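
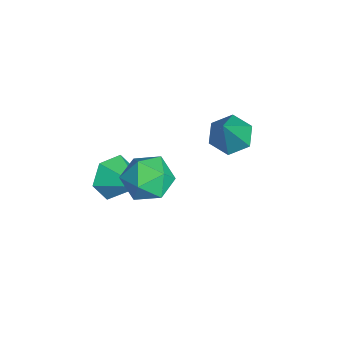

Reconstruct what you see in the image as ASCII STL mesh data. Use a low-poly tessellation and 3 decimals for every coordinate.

solid 
facet normal -0.740 -0.537 -0.406
outer loop
vertex -2.687 -2.262 1.125
vertex -3.23 -1.982 1.744
vertex -3.148 -1.534 1.002
endloop
endfacet
facet normal 0.708 0.344 -0.616
outer loop
vertex -2.687 -2.262 1.125
vertex -3.148 -1.534 1.002
vertex -2.15 -1.198 2.336
endloop
endfacet
facet normal -0.740 -0.537 -0.406
outer loop
vertex -3.148 -1.534 1.002
vertex -3.23 -1.982 1.744
vertex -3.691 -1.254 1.621
endloop
endfacet
facet normal 0.116 0.939 -0.323
outer loop
vertex -3.148 -1.534 1.002
vertex -3.691 -1.254 1.621
vertex -2.15 -1.198 2.336
endloop
endfacet
facet normal -0.740 -0.537 -0.405
outer loop
vertex -3.691 -1.254 1.621
vertex -3.23 -1.982 1.744
vertex -3.773 -1.701 2.363
endloop
endfacet
facet normal -0.253 0.841 0.479
outer loop
vertex -3.691 -1.254 1.621
vertex -3.773 -1.701 2.363
vertex -2.15 -1.198 2.336
endloop
endfacet
facet normal -0.740 -0.536 -0.406
outer loop
vertex -3.773 -1.701 2.363
vertex -3.23 -1.982 1.744
vertex -3.313 -2.429 2.485
endloop
endfacet
facet normal -0.029 0.147 0.989
outer loop
vertex -3.773 -1.701 2.363
vertex -3.313 -2.429 2.485
vertex -2.15 -1.198 2.336
endloop
endfacet
facet normal -0.740 -0.536 -0.406
outer loop
vertex -3.313 -2.429 2.485
vertex -3.23 -1.982 1.744
vertex -2.77 -2.709 1.866
endloop
endfacet
facet normal 0.562 -0.447 0.696
outer loop
vertex -3.313 -2.429 2.485
vertex -2.77 -2.709 1.866
vertex -2.15 -1.198 2.336
endloop
endfacet
facet normal -0.740 -0.536 -0.406
outer loop
vertex -2.77 -2.709 1.866
vertex -3.23 -1.982 1.744
vertex -2.687 -2.262 1.125
endloop
endfacet
facet normal 0.931 -0.349 -0.106
outer loop
vertex -2.77 -2.709 1.866
vertex -2.687 -2.262 1.125
vertex -2.15 -1.198 2.336
endloop
endfacet
facet normal -0.525 0.207 -0.825
outer loop
vertex -3.327 1.772 2.382
vertex -3.951 1.934 2.82
vertex -3.444 2.499 2.639
endloop
endfacet
facet normal 0.960 0.218 -0.178
outer loop
vertex -3.327 1.772 2.382
vertex -3.444 2.499 2.639
vertex -2.869 1.506 4.52
endloop
endfacet
facet normal -0.526 0.207 -0.825
outer loop
vertex -3.444 2.499 2.639
vertex -3.951 1.934 2.82
vertex -4.069 2.661 3.078
endloop
endfacet
facet normal 0.437 0.844 0.312
outer loop
vertex -3.444 2.499 2.639
vertex -4.069 2.661 3.078
vertex -2.869 1.506 4.52
endloop
endfacet
facet normal -0.526 0.207 -0.825
outer loop
vertex -4.069 2.661 3.078
vertex -3.951 1.934 2.82
vertex -4.576 2.096 3.259
endloop
endfacet
facet normal -0.358 0.560 0.747
outer loop
vertex -4.069 2.661 3.078
vertex -4.576 2.096 3.259
vertex -2.869 1.506 4.52
endloop
endfacet
facet normal -0.526 0.207 -0.825
outer loop
vertex -4.576 2.096 3.259
vertex -3.951 1.934 2.82
vertex -4.458 1.369 3.001
endloop
endfacet
facet normal -0.632 -0.348 0.692
outer loop
vertex -4.576 2.096 3.259
vertex -4.458 1.369 3.001
vertex -2.869 1.506 4.52
endloop
endfacet
facet normal -0.526 0.208 -0.825
outer loop
vertex -4.458 1.369 3.001
vertex -3.951 1.934 2.82
vertex -3.834 1.207 2.562
endloop
endfacet
facet normal -0.110 -0.973 0.203
outer loop
vertex -4.458 1.369 3.001
vertex -3.834 1.207 2.562
vertex -2.869 1.506 4.52
endloop
endfacet
facet normal -0.525 0.208 -0.825
outer loop
vertex -3.834 1.207 2.562
vertex -3.951 1.934 2.82
vertex -3.327 1.772 2.382
endloop
endfacet
facet normal 0.686 -0.690 -0.233
outer loop
vertex -3.834 1.207 2.562
vertex -3.327 1.772 2.382
vertex -2.869 1.506 4.52
endloop
endfacet
facet normal -0.572 0.820 0.021
outer loop
vertex -1.378 -0.189 3.505
vertex -2.122 -0.702 3.262
vertex -1.913 -0.579 4.166
endloop
endfacet
facet normal -0.035 0.873 0.487
outer loop
vertex -1.378 -0.189 3.505
vertex -1.913 -0.579 4.166
vertex -0.982 -0.59 4.252
endloop
endfacet
facet normal 0.578 0.806 0.126
outer loop
vertex -1.378 -0.189 3.505
vertex -0.982 -0.59 4.252
vertex -0.615 -0.72 3.401
endloop
endfacet
facet normal 0.419 0.713 -0.563
outer loop
vertex -1.378 -0.189 3.505
vertex -0.615 -0.72 3.401
vertex -1.319 -0.789 2.789
endloop
endfacet
facet normal -0.292 0.721 -0.628
outer loop
vertex -1.378 -0.189 3.505
vertex -1.319 -0.789 2.789
vertex -2.122 -0.702 3.262
endloop
endfacet
facet normal -0.083 0.326 0.942
outer loop
vertex -0.982 -0.59 4.252
vertex -1.913 -0.579 4.166
vertex -1.481 -1.351 4.471
endloop
endfacet
facet normal -0.953 0.240 0.188
outer loop
vertex -1.913 -0.579 4.166
vertex -2.122 -0.702 3.262
vertex -2.185 -1.42 3.859
endloop
endfacet
facet normal -0.500 0.079 -0.863
outer loop
vertex -2.122 -0.702 3.262
vertex -1.319 -0.789 2.789
vertex -1.818 -1.55 3.008
endloop
endfacet
facet normal 0.651 0.066 -0.756
outer loop
vertex -1.319 -0.789 2.789
vertex -0.615 -0.72 3.401
vertex -0.887 -1.561 3.094
endloop
endfacet
facet normal 0.908 0.218 0.358
outer loop
vertex -0.615 -0.72 3.401
vertex -0.982 -0.59 4.252
vertex -0.678 -1.438 3.998
endloop
endfacet
facet normal -0.419 -0.713 0.563
outer loop
vertex -1.422 -1.951 3.755
vertex -1.481 -1.351 4.471
vertex -2.185 -1.42 3.859
endloop
endfacet
facet normal -0.578 -0.806 -0.126
outer loop
vertex -1.422 -1.951 3.755
vertex -2.185 -1.42 3.859
vertex -1.818 -1.55 3.008
endloop
endfacet
facet normal 0.035 -0.873 -0.487
outer loop
vertex -1.422 -1.951 3.755
vertex -1.818 -1.55 3.008
vertex -0.887 -1.561 3.094
endloop
endfacet
facet normal 0.572 -0.820 -0.021
outer loop
vertex -1.422 -1.951 3.755
vertex -0.887 -1.561 3.094
vertex -0.678 -1.438 3.998
endloop
endfacet
facet normal 0.292 -0.721 0.628
outer loop
vertex -1.422 -1.951 3.755
vertex -0.678 -1.438 3.998
vertex -1.481 -1.351 4.471
endloop
endfacet
facet normal -0.651 -0.066 0.756
outer loop
vertex -2.185 -1.42 3.859
vertex -1.481 -1.351 4.471
vertex -1.913 -0.579 4.166
endloop
endfacet
facet normal -0.908 -0.218 -0.358
outer loop
vertex -1.818 -1.55 3.008
vertex -2.185 -1.42 3.859
vertex -2.122 -0.702 3.262
endloop
endfacet
facet normal 0.083 -0.326 -0.942
outer loop
vertex -0.887 -1.561 3.094
vertex -1.818 -1.55 3.008
vertex -1.319 -0.789 2.789
endloop
endfacet
facet normal 0.953 -0.240 -0.188
outer loop
vertex -0.678 -1.438 3.998
vertex -0.887 -1.561 3.094
vertex -0.615 -0.72 3.401
endloop
endfacet
facet normal 0.500 -0.079 0.863
outer loop
vertex -1.481 -1.351 4.471
vertex -0.678 -1.438 3.998
vertex -0.982 -0.59 4.252
endloop
endfacet

endsolid


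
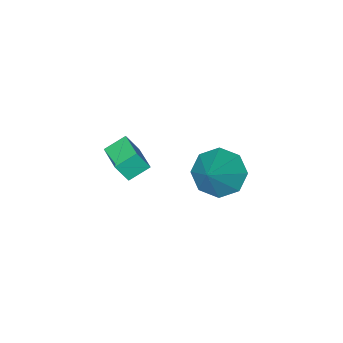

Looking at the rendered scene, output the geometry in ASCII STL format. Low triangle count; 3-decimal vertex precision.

solid 
facet normal -0.643 -0.355 -0.678
outer loop
vertex -2.933 1.379 -2.435
vertex -3.74 1.6 -1.785
vertex -3.227 2.127 -2.548
endloop
endfacet
facet normal 0.884 0.292 -0.365
outer loop
vertex -2.933 1.379 -2.435
vertex -3.227 2.127 -2.548
vertex -2.4 2.34 -0.375
endloop
endfacet
facet normal -0.644 -0.355 -0.678
outer loop
vertex -3.227 2.127 -2.548
vertex -3.74 1.6 -1.785
vertex -3.821 2.566 -2.214
endloop
endfacet
facet normal 0.474 0.841 -0.263
outer loop
vertex -3.227 2.127 -2.548
vertex -3.821 2.566 -2.214
vertex -2.4 2.34 -0.375
endloop
endfacet
facet normal -0.644 -0.355 -0.678
outer loop
vertex -3.821 2.566 -2.214
vertex -3.74 1.6 -1.785
vertex -4.368 2.44 -1.628
endloop
endfacet
facet normal -0.053 0.985 0.162
outer loop
vertex -3.821 2.566 -2.214
vertex -4.368 2.44 -1.628
vertex -2.4 2.34 -0.375
endloop
endfacet
facet normal -0.644 -0.355 -0.678
outer loop
vertex -4.368 2.44 -1.628
vertex -3.74 1.6 -1.785
vertex -4.547 1.822 -1.134
endloop
endfacet
facet normal -0.389 0.641 0.662
outer loop
vertex -4.368 2.44 -1.628
vertex -4.547 1.822 -1.134
vertex -2.4 2.34 -0.375
endloop
endfacet
facet normal -0.644 -0.355 -0.677
outer loop
vertex -4.547 1.822 -1.134
vertex -3.74 1.6 -1.785
vertex -4.253 1.074 -1.021
endloop
endfacet
facet normal -0.336 0.010 0.942
outer loop
vertex -4.547 1.822 -1.134
vertex -4.253 1.074 -1.021
vertex -2.4 2.34 -0.375
endloop
endfacet
facet normal -0.644 -0.356 -0.677
outer loop
vertex -4.253 1.074 -1.021
vertex -3.74 1.6 -1.785
vertex -3.659 0.635 -1.355
endloop
endfacet
facet normal 0.075 -0.538 0.840
outer loop
vertex -4.253 1.074 -1.021
vertex -3.659 0.635 -1.355
vertex -2.4 2.34 -0.375
endloop
endfacet
facet normal -0.644 -0.356 -0.677
outer loop
vertex -3.659 0.635 -1.355
vertex -3.74 1.6 -1.785
vertex -3.112 0.761 -1.941
endloop
endfacet
facet normal 0.602 -0.683 0.415
outer loop
vertex -3.659 0.635 -1.355
vertex -3.112 0.761 -1.941
vertex -2.4 2.34 -0.375
endloop
endfacet
facet normal -0.643 -0.356 -0.678
outer loop
vertex -3.112 0.761 -1.941
vertex -3.74 1.6 -1.785
vertex -2.933 1.379 -2.435
endloop
endfacet
facet normal 0.937 -0.339 -0.084
outer loop
vertex -3.112 0.761 -1.941
vertex -2.933 1.379 -2.435
vertex -2.4 2.34 -0.375
endloop
endfacet
facet normal -0.835 0.293 0.466
outer loop
vertex 0.105 0.929 2.675
vertex 0.565 2.006 2.822
vertex -0.264 1.2 1.843
endloop
endfacet
facet normal -0.390 -0.913 -0.124
outer loop
vertex 0.495 0.934 1.418
vertex 0.105 0.929 2.675
vertex -0.264 1.2 1.843
endloop
endfacet
facet normal -0.835 0.293 0.466
outer loop
vertex -0.264 1.2 1.843
vertex 0.565 2.006 2.822
vertex 0.195 2.277 1.989
endloop
endfacet
facet normal -0.390 0.285 -0.875
outer loop
vertex 0.195 2.277 1.989
vertex 0.495 0.934 1.418
vertex -0.264 1.2 1.843
endloop
endfacet
facet normal 0.390 -0.286 0.875
outer loop
vertex 0.105 0.929 2.675
vertex 1.324 1.74 2.397
vertex 0.565 2.006 2.822
endloop
endfacet
facet normal -0.389 -0.913 -0.124
outer loop
vertex 0.865 0.663 2.251
vertex 0.105 0.929 2.675
vertex 0.495 0.934 1.418
endloop
endfacet
facet normal 0.389 -0.285 0.876
outer loop
vertex 0.865 0.663 2.251
vertex 1.324 1.74 2.397
vertex 0.105 0.929 2.675
endloop
endfacet
facet normal 0.389 0.913 0.124
outer loop
vertex 0.565 2.006 2.822
vertex 1.324 1.74 2.397
vertex 0.195 2.277 1.989
endloop
endfacet
facet normal -0.389 0.286 -0.876
outer loop
vertex 0.955 2.011 1.565
vertex 0.495 0.934 1.418
vertex 0.195 2.277 1.989
endloop
endfacet
facet normal 0.389 0.913 0.125
outer loop
vertex 0.195 2.277 1.989
vertex 1.324 1.74 2.397
vertex 0.955 2.011 1.565
endloop
endfacet
facet normal 0.835 -0.293 -0.466
outer loop
vertex 0.955 2.011 1.565
vertex 0.865 0.663 2.251
vertex 0.495 0.934 1.418
endloop
endfacet
facet normal 0.835 -0.293 -0.466
outer loop
vertex 1.324 1.74 2.397
vertex 0.865 0.663 2.251
vertex 0.955 2.011 1.565
endloop
endfacet

endsolid


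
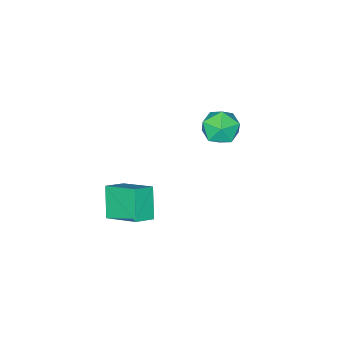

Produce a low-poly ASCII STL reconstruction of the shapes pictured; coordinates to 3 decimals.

solid 
facet normal -0.054 0.504 0.862
outer loop
vertex -3.842 2.176 0.038
vertex -3.597 1.479 0.461
vertex -3.014 2.03 0.175
endloop
endfacet
facet normal 0.113 0.940 0.321
outer loop
vertex -3.842 2.176 0.038
vertex -3.014 2.03 0.175
vertex -3.276 2.32 -0.582
endloop
endfacet
facet normal -0.409 0.898 -0.165
outer loop
vertex -3.842 2.176 0.038
vertex -3.276 2.32 -0.582
vertex -4.02 1.948 -0.763
endloop
endfacet
facet normal -0.897 0.436 0.075
outer loop
vertex -3.842 2.176 0.038
vertex -4.02 1.948 -0.763
vertex -4.219 1.428 -0.118
endloop
endfacet
facet normal -0.677 0.193 0.710
outer loop
vertex -3.842 2.176 0.038
vertex -4.219 1.428 -0.118
vertex -3.597 1.479 0.461
endloop
endfacet
facet normal 0.714 0.700 0.021
outer loop
vertex -3.276 2.32 -0.582
vertex -3.014 2.03 0.175
vertex -2.681 1.712 -0.542
endloop
endfacet
facet normal 0.445 -0.006 0.896
outer loop
vertex -3.014 2.03 0.175
vertex -3.597 1.479 0.461
vertex -2.88 1.192 0.103
endloop
endfacet
facet normal -0.564 -0.509 0.650
outer loop
vertex -3.597 1.479 0.461
vertex -4.219 1.428 -0.118
vertex -3.624 0.82 -0.078
endloop
endfacet
facet normal -0.919 -0.115 -0.376
outer loop
vertex -4.219 1.428 -0.118
vertex -4.02 1.948 -0.763
vertex -3.886 1.11 -0.835
endloop
endfacet
facet normal -0.129 0.631 -0.765
outer loop
vertex -4.02 1.948 -0.763
vertex -3.276 2.32 -0.582
vertex -3.303 1.661 -1.121
endloop
endfacet
facet normal 0.897 -0.436 -0.075
outer loop
vertex -3.058 0.964 -0.698
vertex -2.681 1.712 -0.542
vertex -2.88 1.192 0.103
endloop
endfacet
facet normal 0.409 -0.898 0.165
outer loop
vertex -3.058 0.964 -0.698
vertex -2.88 1.192 0.103
vertex -3.624 0.82 -0.078
endloop
endfacet
facet normal -0.113 -0.940 -0.321
outer loop
vertex -3.058 0.964 -0.698
vertex -3.624 0.82 -0.078
vertex -3.886 1.11 -0.835
endloop
endfacet
facet normal 0.054 -0.504 -0.862
outer loop
vertex -3.058 0.964 -0.698
vertex -3.886 1.11 -0.835
vertex -3.303 1.661 -1.121
endloop
endfacet
facet normal 0.677 -0.193 -0.710
outer loop
vertex -3.058 0.964 -0.698
vertex -3.303 1.661 -1.121
vertex -2.681 1.712 -0.542
endloop
endfacet
facet normal 0.919 0.115 0.376
outer loop
vertex -2.88 1.192 0.103
vertex -2.681 1.712 -0.542
vertex -3.014 2.03 0.175
endloop
endfacet
facet normal 0.129 -0.631 0.765
outer loop
vertex -3.624 0.82 -0.078
vertex -2.88 1.192 0.103
vertex -3.597 1.479 0.461
endloop
endfacet
facet normal -0.714 -0.700 -0.021
outer loop
vertex -3.886 1.11 -0.835
vertex -3.624 0.82 -0.078
vertex -4.219 1.428 -0.118
endloop
endfacet
facet normal -0.445 0.006 -0.896
outer loop
vertex -3.303 1.661 -1.121
vertex -3.886 1.11 -0.835
vertex -4.02 1.948 -0.763
endloop
endfacet
facet normal 0.564 0.509 -0.650
outer loop
vertex -2.681 1.712 -0.542
vertex -3.303 1.661 -1.121
vertex -3.276 2.32 -0.582
endloop
endfacet
facet normal -0.413 -0.486 0.770
outer loop
vertex 1.375 0.538 -1.322
vertex 1.173 1.927 -0.554
vertex 0.581 0.627 -1.691
endloop
endfacet
facet normal 0.126 -0.868 -0.480
outer loop
vertex 1.147 1.293 -2.746
vertex 1.375 0.538 -1.322
vertex 0.581 0.627 -1.691
endloop
endfacet
facet normal -0.413 -0.486 0.770
outer loop
vertex 0.581 0.627 -1.691
vertex 1.173 1.927 -0.554
vertex 0.379 2.016 -0.923
endloop
endfacet
facet normal -0.902 0.101 -0.420
outer loop
vertex 0.379 2.016 -0.923
vertex 1.147 1.293 -2.746
vertex 0.581 0.627 -1.691
endloop
endfacet
facet normal 0.902 -0.101 0.420
outer loop
vertex 1.375 0.538 -1.322
vertex 1.739 2.593 -1.609
vertex 1.173 1.927 -0.554
endloop
endfacet
facet normal 0.126 -0.868 -0.480
outer loop
vertex 1.941 1.204 -2.377
vertex 1.375 0.538 -1.322
vertex 1.147 1.293 -2.746
endloop
endfacet
facet normal 0.902 -0.101 0.420
outer loop
vertex 1.941 1.204 -2.377
vertex 1.739 2.593 -1.609
vertex 1.375 0.538 -1.322
endloop
endfacet
facet normal -0.126 0.868 0.480
outer loop
vertex 1.173 1.927 -0.554
vertex 1.739 2.593 -1.609
vertex 0.379 2.016 -0.923
endloop
endfacet
facet normal -0.902 0.101 -0.420
outer loop
vertex 0.945 2.682 -1.978
vertex 1.147 1.293 -2.746
vertex 0.379 2.016 -0.923
endloop
endfacet
facet normal -0.126 0.868 0.480
outer loop
vertex 0.379 2.016 -0.923
vertex 1.739 2.593 -1.609
vertex 0.945 2.682 -1.978
endloop
endfacet
facet normal 0.413 0.486 -0.770
outer loop
vertex 0.945 2.682 -1.978
vertex 1.941 1.204 -2.377
vertex 1.147 1.293 -2.746
endloop
endfacet
facet normal 0.413 0.486 -0.770
outer loop
vertex 1.739 2.593 -1.609
vertex 1.941 1.204 -2.377
vertex 0.945 2.682 -1.978
endloop
endfacet

endsolid


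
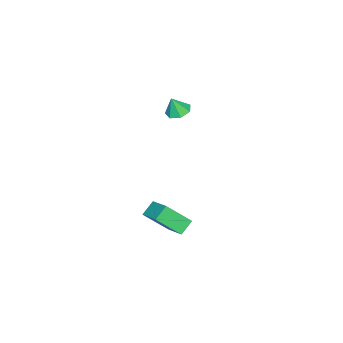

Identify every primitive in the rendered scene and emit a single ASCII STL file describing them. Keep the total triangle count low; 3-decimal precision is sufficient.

solid 
facet normal -0.261 0.236 -0.936
outer loop
vertex -3.454 -2.881 3.186
vertex -4.039 -3.365 3.227
vertex -4.021 -2.627 3.408
endloop
endfacet
facet normal 0.511 0.643 0.570
outer loop
vertex -3.454 -2.881 3.186
vertex -4.021 -2.627 3.408
vertex -3.741 -3.635 4.293
endloop
endfacet
facet normal -0.262 0.236 -0.936
outer loop
vertex -4.021 -2.627 3.408
vertex -4.039 -3.365 3.227
vertex -4.601 -2.929 3.494
endloop
endfacet
facet normal -0.206 0.613 0.763
outer loop
vertex -4.021 -2.627 3.408
vertex -4.601 -2.929 3.494
vertex -3.741 -3.635 4.293
endloop
endfacet
facet normal -0.262 0.236 -0.936
outer loop
vertex -4.601 -2.929 3.494
vertex -4.039 -3.365 3.227
vertex -4.758 -3.559 3.379
endloop
endfacet
facet normal -0.667 0.030 0.745
outer loop
vertex -4.601 -2.929 3.494
vertex -4.758 -3.559 3.379
vertex -3.741 -3.635 4.293
endloop
endfacet
facet normal -0.262 0.237 -0.936
outer loop
vertex -4.758 -3.559 3.379
vertex -4.039 -3.365 3.227
vertex -4.374 -4.043 3.149
endloop
endfacet
facet normal -0.525 -0.667 0.528
outer loop
vertex -4.758 -3.559 3.379
vertex -4.374 -4.043 3.149
vertex -3.741 -3.635 4.293
endloop
endfacet
facet normal -0.263 0.238 -0.935
outer loop
vertex -4.374 -4.043 3.149
vertex -4.039 -3.365 3.227
vertex -3.738 -4.016 2.977
endloop
endfacet
facet normal 0.115 -0.954 0.276
outer loop
vertex -4.374 -4.043 3.149
vertex -3.738 -4.016 2.977
vertex -3.741 -3.635 4.293
endloop
endfacet
facet normal -0.262 0.238 -0.935
outer loop
vertex -3.738 -4.016 2.977
vertex -4.039 -3.365 3.227
vertex -3.328 -3.499 2.994
endloop
endfacet
facet normal 0.768 -0.615 0.180
outer loop
vertex -3.738 -4.016 2.977
vertex -3.328 -3.499 2.994
vertex -3.741 -3.635 4.293
endloop
endfacet
facet normal -0.262 0.237 -0.935
outer loop
vertex -3.328 -3.499 2.994
vertex -4.039 -3.365 3.227
vertex -3.454 -2.881 3.186
endloop
endfacet
facet normal 0.946 0.096 0.311
outer loop
vertex -3.328 -3.499 2.994
vertex -3.454 -2.881 3.186
vertex -3.741 -3.635 4.293
endloop
endfacet
facet normal -0.776 0.189 0.602
outer loop
vertex 2.407 -1.285 0.906
vertex 3.295 -0.014 1.651
vertex 1.765 -0.141 -0.281
endloop
endfacet
facet normal -0.516 -0.739 -0.433
outer loop
vertex 2.525 -0.326 -0.871
vertex 2.407 -1.285 0.906
vertex 1.765 -0.141 -0.281
endloop
endfacet
facet normal -0.776 0.189 0.602
outer loop
vertex 1.765 -0.141 -0.281
vertex 3.295 -0.014 1.651
vertex 2.652 1.13 0.463
endloop
endfacet
facet normal -0.363 0.646 -0.671
outer loop
vertex 2.652 1.13 0.463
vertex 2.525 -0.326 -0.871
vertex 1.765 -0.141 -0.281
endloop
endfacet
facet normal 0.363 -0.647 0.671
outer loop
vertex 2.407 -1.285 0.906
vertex 4.055 -0.199 1.061
vertex 3.295 -0.014 1.651
endloop
endfacet
facet normal -0.515 -0.740 -0.433
outer loop
vertex 3.168 -1.47 0.317
vertex 2.407 -1.285 0.906
vertex 2.525 -0.326 -0.871
endloop
endfacet
facet normal 0.363 -0.646 0.672
outer loop
vertex 3.168 -1.47 0.317
vertex 4.055 -0.199 1.061
vertex 2.407 -1.285 0.906
endloop
endfacet
facet normal 0.516 0.739 0.433
outer loop
vertex 3.295 -0.014 1.651
vertex 4.055 -0.199 1.061
vertex 2.652 1.13 0.463
endloop
endfacet
facet normal -0.362 0.647 -0.671
outer loop
vertex 3.413 0.945 -0.126
vertex 2.525 -0.326 -0.871
vertex 2.652 1.13 0.463
endloop
endfacet
facet normal 0.515 0.739 0.434
outer loop
vertex 2.652 1.13 0.463
vertex 4.055 -0.199 1.061
vertex 3.413 0.945 -0.126
endloop
endfacet
facet normal 0.776 -0.189 -0.602
outer loop
vertex 3.413 0.945 -0.126
vertex 3.168 -1.47 0.317
vertex 2.525 -0.326 -0.871
endloop
endfacet
facet normal 0.776 -0.189 -0.602
outer loop
vertex 4.055 -0.199 1.061
vertex 3.168 -1.47 0.317
vertex 3.413 0.945 -0.126
endloop
endfacet

endsolid


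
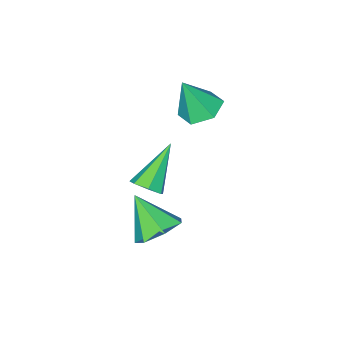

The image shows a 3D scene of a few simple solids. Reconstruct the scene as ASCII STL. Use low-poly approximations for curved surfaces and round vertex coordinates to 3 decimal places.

solid 
facet normal -0.059 0.687 -0.724
outer loop
vertex 2.229 -1.909 -3.171
vertex 1.302 -1.52 -2.726
vertex 2.34 -1.217 -2.523
endloop
endfacet
facet normal 0.911 -0.350 0.218
outer loop
vertex 2.229 -1.909 -3.171
vertex 2.34 -1.217 -2.523
vertex 1.418 -2.86 -1.314
endloop
endfacet
facet normal -0.059 0.687 -0.724
outer loop
vertex 2.34 -1.217 -2.523
vertex 1.302 -1.52 -2.726
vertex 1.668 -0.753 -2.028
endloop
endfacet
facet normal 0.658 0.170 0.733
outer loop
vertex 2.34 -1.217 -2.523
vertex 1.668 -0.753 -2.028
vertex 1.418 -2.86 -1.314
endloop
endfacet
facet normal -0.060 0.687 -0.724
outer loop
vertex 1.668 -0.753 -2.028
vertex 1.302 -1.52 -2.726
vertex 0.721 -0.867 -2.058
endloop
endfacet
facet normal -0.069 0.328 0.942
outer loop
vertex 1.668 -0.753 -2.028
vertex 0.721 -0.867 -2.058
vertex 1.418 -2.86 -1.314
endloop
endfacet
facet normal -0.059 0.688 -0.724
outer loop
vertex 0.721 -0.867 -2.058
vertex 1.302 -1.52 -2.726
vertex 0.211 -1.472 -2.591
endloop
endfacet
facet normal -0.725 0.004 0.689
outer loop
vertex 0.721 -0.867 -2.058
vertex 0.211 -1.472 -2.591
vertex 1.418 -2.86 -1.314
endloop
endfacet
facet normal -0.059 0.687 -0.724
outer loop
vertex 0.211 -1.472 -2.591
vertex 1.302 -1.52 -2.726
vertex 0.523 -2.114 -3.226
endloop
endfacet
facet normal -0.814 -0.557 0.164
outer loop
vertex 0.211 -1.472 -2.591
vertex 0.523 -2.114 -3.226
vertex 1.418 -2.86 -1.314
endloop
endfacet
facet normal -0.059 0.687 -0.724
outer loop
vertex 0.523 -2.114 -3.226
vertex 1.302 -1.52 -2.726
vertex 1.421 -2.308 -3.484
endloop
endfacet
facet normal -0.270 -0.933 -0.238
outer loop
vertex 0.523 -2.114 -3.226
vertex 1.421 -2.308 -3.484
vertex 1.418 -2.86 -1.314
endloop
endfacet
facet normal -0.059 0.687 -0.724
outer loop
vertex 1.421 -2.308 -3.484
vertex 1.302 -1.52 -2.726
vertex 2.229 -1.909 -3.171
endloop
endfacet
facet normal 0.498 -0.841 -0.213
outer loop
vertex 1.421 -2.308 -3.484
vertex 2.229 -1.909 -3.171
vertex 1.418 -2.86 -1.314
endloop
endfacet
facet normal -0.348 0.202 -0.916
outer loop
vertex -2.021 -4.235 0.769
vertex -2.744 -3.656 1.171
vertex -1.853 -3.251 0.922
endloop
endfacet
facet normal 0.984 -0.174 0.040
outer loop
vertex -2.021 -4.235 0.769
vertex -1.853 -3.251 0.922
vertex -2.076 -4.044 2.929
endloop
endfacet
facet normal -0.348 0.202 -0.916
outer loop
vertex -1.853 -3.251 0.922
vertex -2.744 -3.656 1.171
vertex -2.576 -2.672 1.324
endloop
endfacet
facet normal 0.695 0.639 0.330
outer loop
vertex -1.853 -3.251 0.922
vertex -2.576 -2.672 1.324
vertex -2.076 -4.044 2.929
endloop
endfacet
facet normal -0.349 0.202 -0.915
outer loop
vertex -2.576 -2.672 1.324
vertex -2.744 -3.656 1.171
vertex -3.467 -3.077 1.574
endloop
endfacet
facet normal -0.144 0.730 0.669
outer loop
vertex -2.576 -2.672 1.324
vertex -3.467 -3.077 1.574
vertex -2.076 -4.044 2.929
endloop
endfacet
facet normal -0.349 0.202 -0.915
outer loop
vertex -3.467 -3.077 1.574
vertex -2.744 -3.656 1.171
vertex -3.635 -4.062 1.421
endloop
endfacet
facet normal -0.695 0.007 0.719
outer loop
vertex -3.467 -3.077 1.574
vertex -3.635 -4.062 1.421
vertex -2.076 -4.044 2.929
endloop
endfacet
facet normal -0.349 0.202 -0.915
outer loop
vertex -3.635 -4.062 1.421
vertex -2.744 -3.656 1.171
vertex -2.912 -4.64 1.018
endloop
endfacet
facet normal -0.406 -0.807 0.429
outer loop
vertex -3.635 -4.062 1.421
vertex -2.912 -4.64 1.018
vertex -2.076 -4.044 2.929
endloop
endfacet
facet normal -0.348 0.202 -0.916
outer loop
vertex -2.912 -4.64 1.018
vertex -2.744 -3.656 1.171
vertex -2.021 -4.235 0.769
endloop
endfacet
facet normal 0.433 -0.897 0.090
outer loop
vertex -2.912 -4.64 1.018
vertex -2.021 -4.235 0.769
vertex -2.076 -4.044 2.929
endloop
endfacet
facet normal 0.715 0.188 -0.673
outer loop
vertex 2.765 -0.42 1.778
vertex 2.46 -0.875 1.327
vertex 2.344 -0.178 1.398
endloop
endfacet
facet normal -0.059 0.811 0.582
outer loop
vertex 2.765 -0.42 1.778
vertex 2.344 -0.178 1.398
vertex 0.9 -1.285 2.793
endloop
endfacet
facet normal 0.715 0.188 -0.673
outer loop
vertex 2.344 -0.178 1.398
vertex 2.46 -0.875 1.327
vertex 2.01 -0.462 0.964
endloop
endfacet
facet normal -0.626 0.780 -0.029
outer loop
vertex 2.344 -0.178 1.398
vertex 2.01 -0.462 0.964
vertex 0.9 -1.285 2.793
endloop
endfacet
facet normal 0.716 0.188 -0.673
outer loop
vertex 2.01 -0.462 0.964
vertex 2.46 -0.875 1.327
vertex 2.015 -1.056 0.803
endloop
endfacet
facet normal -0.872 0.121 -0.475
outer loop
vertex 2.01 -0.462 0.964
vertex 2.015 -1.056 0.803
vertex 0.9 -1.285 2.793
endloop
endfacet
facet normal 0.715 0.189 -0.673
outer loop
vertex 2.015 -1.056 0.803
vertex 2.46 -0.875 1.327
vertex 2.355 -1.514 1.036
endloop
endfacet
facet normal -0.613 -0.669 -0.420
outer loop
vertex 2.015 -1.056 0.803
vertex 2.355 -1.514 1.036
vertex 0.9 -1.285 2.793
endloop
endfacet
facet normal 0.715 0.189 -0.673
outer loop
vertex 2.355 -1.514 1.036
vertex 2.46 -0.875 1.327
vertex 2.774 -1.491 1.488
endloop
endfacet
facet normal -0.045 -0.995 0.092
outer loop
vertex 2.355 -1.514 1.036
vertex 2.774 -1.491 1.488
vertex 0.9 -1.285 2.793
endloop
endfacet
facet normal 0.715 0.189 -0.673
outer loop
vertex 2.774 -1.491 1.488
vertex 2.46 -0.875 1.327
vertex 2.956 -1.004 1.818
endloop
endfacet
facet normal 0.406 -0.612 0.679
outer loop
vertex 2.774 -1.491 1.488
vertex 2.956 -1.004 1.818
vertex 0.9 -1.285 2.793
endloop
endfacet
facet normal 0.715 0.188 -0.673
outer loop
vertex 2.956 -1.004 1.818
vertex 2.46 -0.875 1.327
vertex 2.765 -0.42 1.778
endloop
endfacet
facet normal 0.399 0.192 0.897
outer loop
vertex 2.956 -1.004 1.818
vertex 2.765 -0.42 1.778
vertex 0.9 -1.285 2.793
endloop
endfacet

endsolid


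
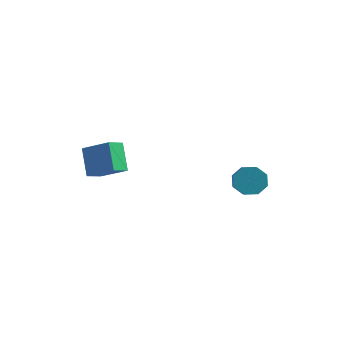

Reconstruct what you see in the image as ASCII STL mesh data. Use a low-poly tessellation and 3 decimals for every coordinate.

solid 
facet normal -0.881 -0.060 -0.470
outer loop
vertex -4.217 -1.124 1.157
vertex -4.053 -0.064 0.713
vertex -3.331 -1.914 -0.403
endloop
endfacet
facet normal -0.142 -0.913 0.382
outer loop
vertex -1.587 -1.796 0.527
vertex -4.217 -1.124 1.157
vertex -3.331 -1.914 -0.403
endloop
endfacet
facet normal -0.881 -0.060 -0.470
outer loop
vertex -3.331 -1.914 -0.403
vertex -4.053 -0.064 0.713
vertex -3.167 -0.855 -0.847
endloop
endfacet
facet normal 0.452 -0.404 -0.796
outer loop
vertex -3.167 -0.855 -0.847
vertex -1.587 -1.796 0.527
vertex -3.331 -1.914 -0.403
endloop
endfacet
facet normal -0.452 0.403 0.796
outer loop
vertex -4.217 -1.124 1.157
vertex -2.309 0.054 1.643
vertex -4.053 -0.064 0.713
endloop
endfacet
facet normal -0.142 -0.913 0.382
outer loop
vertex -2.473 -1.005 2.087
vertex -4.217 -1.124 1.157
vertex -1.587 -1.796 0.527
endloop
endfacet
facet normal -0.452 0.404 0.796
outer loop
vertex -2.473 -1.005 2.087
vertex -2.309 0.054 1.643
vertex -4.217 -1.124 1.157
endloop
endfacet
facet normal 0.142 0.913 -0.382
outer loop
vertex -4.053 -0.064 0.713
vertex -2.309 0.054 1.643
vertex -3.167 -0.855 -0.847
endloop
endfacet
facet normal 0.452 -0.403 -0.796
outer loop
vertex -1.423 -0.736 0.083
vertex -1.587 -1.796 0.527
vertex -3.167 -0.855 -0.847
endloop
endfacet
facet normal 0.141 0.913 -0.382
outer loop
vertex -3.167 -0.855 -0.847
vertex -2.309 0.054 1.643
vertex -1.423 -0.736 0.083
endloop
endfacet
facet normal 0.881 0.060 0.470
outer loop
vertex -1.423 -0.736 0.083
vertex -2.473 -1.005 2.087
vertex -1.587 -1.796 0.527
endloop
endfacet
facet normal 0.881 0.060 0.470
outer loop
vertex -2.309 0.054 1.643
vertex -2.473 -1.005 2.087
vertex -1.423 -0.736 0.083
endloop
endfacet
facet normal -0.513 0.716 -0.474
outer loop
vertex 4.134 3.69 -2.066
vertex 3.545 3.807 -1.253
vertex 4.412 4.216 -1.573
endloop
endfacet
facet normal 0.780 0.156 -0.606
outer loop
vertex 4.134 3.69 -2.066
vertex 4.412 4.216 -1.573
vertex 4.703 2.896 -1.539
endloop
endfacet
facet normal 0.780 0.156 -0.606
outer loop
vertex 4.703 2.896 -1.539
vertex 4.412 4.216 -1.573
vertex 4.981 3.422 -1.046
endloop
endfacet
facet normal 0.513 -0.716 0.474
outer loop
vertex 4.703 2.896 -1.539
vertex 4.981 3.422 -1.046
vertex 4.115 3.013 -0.727
endloop
endfacet
facet normal -0.513 0.715 -0.475
outer loop
vertex 4.412 4.216 -1.573
vertex 3.545 3.807 -1.253
vertex 4.182 4.503 -0.893
endloop
endfacet
facet normal 0.805 0.592 0.023
outer loop
vertex 4.412 4.216 -1.573
vertex 4.182 4.503 -0.893
vertex 4.981 3.422 -1.046
endloop
endfacet
facet normal 0.805 0.592 0.021
outer loop
vertex 4.981 3.422 -1.046
vertex 4.182 4.503 -0.893
vertex 4.752 3.709 -0.366
endloop
endfacet
facet normal 0.513 -0.715 0.475
outer loop
vertex 4.981 3.422 -1.046
vertex 4.752 3.709 -0.366
vertex 4.115 3.013 -0.727
endloop
endfacet
facet normal -0.513 0.715 -0.474
outer loop
vertex 4.182 4.503 -0.893
vertex 3.545 3.807 -1.253
vertex 3.58 4.382 -0.424
endloop
endfacet
facet normal 0.360 0.681 0.637
outer loop
vertex 4.182 4.503 -0.893
vertex 3.58 4.382 -0.424
vertex 4.752 3.709 -0.366
endloop
endfacet
facet normal 0.360 0.681 0.638
outer loop
vertex 4.752 3.709 -0.366
vertex 3.58 4.382 -0.424
vertex 4.149 3.588 0.103
endloop
endfacet
facet normal 0.513 -0.715 0.475
outer loop
vertex 4.752 3.709 -0.366
vertex 4.149 3.588 0.103
vertex 4.115 3.013 -0.727
endloop
endfacet
facet normal -0.513 0.715 -0.475
outer loop
vertex 3.58 4.382 -0.424
vertex 3.545 3.807 -1.253
vertex 2.957 3.924 -0.441
endloop
endfacet
facet normal -0.297 0.371 0.880
outer loop
vertex 3.58 4.382 -0.424
vertex 2.957 3.924 -0.441
vertex 4.149 3.588 0.103
endloop
endfacet
facet normal -0.297 0.371 0.880
outer loop
vertex 4.149 3.588 0.103
vertex 2.957 3.924 -0.441
vertex 3.526 3.13 0.086
endloop
endfacet
facet normal 0.513 -0.715 0.475
outer loop
vertex 4.149 3.588 0.103
vertex 3.526 3.13 0.086
vertex 4.115 3.013 -0.727
endloop
endfacet
facet normal -0.513 0.716 -0.474
outer loop
vertex 2.957 3.924 -0.441
vertex 3.545 3.807 -1.253
vertex 2.679 3.398 -0.934
endloop
endfacet
facet normal -0.780 -0.156 0.606
outer loop
vertex 2.957 3.924 -0.441
vertex 2.679 3.398 -0.934
vertex 3.526 3.13 0.086
endloop
endfacet
facet normal -0.780 -0.156 0.606
outer loop
vertex 3.526 3.13 0.086
vertex 2.679 3.398 -0.934
vertex 3.248 2.604 -0.407
endloop
endfacet
facet normal 0.513 -0.716 0.474
outer loop
vertex 3.526 3.13 0.086
vertex 3.248 2.604 -0.407
vertex 4.115 3.013 -0.727
endloop
endfacet
facet normal -0.513 0.715 -0.475
outer loop
vertex 2.679 3.398 -0.934
vertex 3.545 3.807 -1.253
vertex 2.908 3.111 -1.614
endloop
endfacet
facet normal -0.806 -0.592 -0.022
outer loop
vertex 2.679 3.398 -0.934
vertex 2.908 3.111 -1.614
vertex 3.248 2.604 -0.407
endloop
endfacet
facet normal -0.805 -0.593 -0.022
outer loop
vertex 3.248 2.604 -0.407
vertex 2.908 3.111 -1.614
vertex 3.478 2.317 -1.087
endloop
endfacet
facet normal 0.513 -0.715 0.475
outer loop
vertex 3.248 2.604 -0.407
vertex 3.478 2.317 -1.087
vertex 4.115 3.013 -0.727
endloop
endfacet
facet normal -0.513 0.715 -0.475
outer loop
vertex 2.908 3.111 -1.614
vertex 3.545 3.807 -1.253
vertex 3.511 3.232 -2.083
endloop
endfacet
facet normal -0.359 -0.681 -0.638
outer loop
vertex 2.908 3.111 -1.614
vertex 3.511 3.232 -2.083
vertex 3.478 2.317 -1.087
endloop
endfacet
facet normal -0.360 -0.681 -0.638
outer loop
vertex 3.478 2.317 -1.087
vertex 3.511 3.232 -2.083
vertex 4.08 2.438 -1.556
endloop
endfacet
facet normal 0.513 -0.715 0.474
outer loop
vertex 3.478 2.317 -1.087
vertex 4.08 2.438 -1.556
vertex 4.115 3.013 -0.727
endloop
endfacet
facet normal -0.513 0.715 -0.475
outer loop
vertex 3.511 3.232 -2.083
vertex 3.545 3.807 -1.253
vertex 4.134 3.69 -2.066
endloop
endfacet
facet normal 0.297 -0.371 -0.880
outer loop
vertex 3.511 3.232 -2.083
vertex 4.134 3.69 -2.066
vertex 4.08 2.438 -1.556
endloop
endfacet
facet normal 0.297 -0.371 -0.880
outer loop
vertex 4.08 2.438 -1.556
vertex 4.134 3.69 -2.066
vertex 4.703 2.896 -1.539
endloop
endfacet
facet normal 0.513 -0.715 0.475
outer loop
vertex 4.08 2.438 -1.556
vertex 4.703 2.896 -1.539
vertex 4.115 3.013 -0.727
endloop
endfacet

endsolid


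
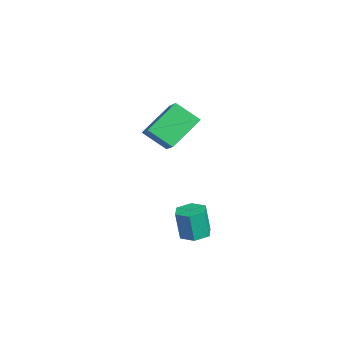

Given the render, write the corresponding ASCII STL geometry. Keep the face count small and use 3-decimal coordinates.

solid 
facet normal -0.425 -0.685 0.592
outer loop
vertex 0.341 -3.785 2.531
vertex -0.434 -2.278 3.72
vertex -1.192 -3.743 1.479
endloop
endfacet
facet normal 0.374 -0.728 -0.574
outer loop
vertex -0.546 -2.702 0.58
vertex 0.341 -3.785 2.531
vertex -1.192 -3.743 1.479
endloop
endfacet
facet normal -0.424 -0.685 0.592
outer loop
vertex -1.192 -3.743 1.479
vertex -0.434 -2.278 3.72
vertex -1.967 -2.237 2.668
endloop
endfacet
facet normal -0.824 0.023 -0.566
outer loop
vertex -1.967 -2.237 2.668
vertex -0.546 -2.702 0.58
vertex -1.192 -3.743 1.479
endloop
endfacet
facet normal 0.824 -0.023 0.566
outer loop
vertex 0.341 -3.785 2.531
vertex 0.212 -1.237 2.821
vertex -0.434 -2.278 3.72
endloop
endfacet
facet normal 0.375 -0.728 -0.574
outer loop
vertex 0.987 -2.743 1.632
vertex 0.341 -3.785 2.531
vertex -0.546 -2.702 0.58
endloop
endfacet
facet normal 0.824 -0.023 0.566
outer loop
vertex 0.987 -2.743 1.632
vertex 0.212 -1.237 2.821
vertex 0.341 -3.785 2.531
endloop
endfacet
facet normal -0.374 0.728 0.574
outer loop
vertex -0.434 -2.278 3.72
vertex 0.212 -1.237 2.821
vertex -1.967 -2.237 2.668
endloop
endfacet
facet normal -0.824 0.023 -0.566
outer loop
vertex -1.321 -1.195 1.769
vertex -0.546 -2.702 0.58
vertex -1.967 -2.237 2.668
endloop
endfacet
facet normal -0.374 0.728 0.575
outer loop
vertex -1.967 -2.237 2.668
vertex 0.212 -1.237 2.821
vertex -1.321 -1.195 1.769
endloop
endfacet
facet normal 0.424 0.685 -0.592
outer loop
vertex -1.321 -1.195 1.769
vertex 0.987 -2.743 1.632
vertex -0.546 -2.702 0.58
endloop
endfacet
facet normal 0.425 0.685 -0.591
outer loop
vertex 0.212 -1.237 2.821
vertex 0.987 -2.743 1.632
vertex -1.321 -1.195 1.769
endloop
endfacet
facet normal 0.104 0.125 -0.987
outer loop
vertex 2.476 -2.065 -3.974
vertex 1.712 -1.831 -4.025
vertex 2.288 -1.291 -3.896
endloop
endfacet
facet normal 0.966 0.222 0.130
outer loop
vertex 2.476 -2.065 -3.974
vertex 2.288 -1.291 -3.896
vertex 2.311 -2.263 -2.405
endloop
endfacet
facet normal 0.967 0.221 0.129
outer loop
vertex 2.311 -2.263 -2.405
vertex 2.288 -1.291 -3.896
vertex 2.124 -1.489 -2.327
endloop
endfacet
facet normal -0.103 -0.124 0.987
outer loop
vertex 2.311 -2.263 -2.405
vertex 2.124 -1.489 -2.327
vertex 1.548 -2.029 -2.455
endloop
endfacet
facet normal 0.103 0.126 -0.987
outer loop
vertex 2.288 -1.291 -3.896
vertex 1.712 -1.831 -4.025
vertex 1.525 -1.057 -3.946
endloop
endfacet
facet normal 0.281 0.948 0.149
outer loop
vertex 2.288 -1.291 -3.896
vertex 1.525 -1.057 -3.946
vertex 2.124 -1.489 -2.327
endloop
endfacet
facet normal 0.281 0.948 0.149
outer loop
vertex 2.124 -1.489 -2.327
vertex 1.525 -1.057 -3.946
vertex 1.36 -1.255 -2.377
endloop
endfacet
facet normal -0.103 -0.124 0.987
outer loop
vertex 2.124 -1.489 -2.327
vertex 1.36 -1.255 -2.377
vertex 1.548 -2.029 -2.455
endloop
endfacet
facet normal 0.103 0.126 -0.987
outer loop
vertex 1.525 -1.057 -3.946
vertex 1.712 -1.831 -4.025
vertex 0.949 -1.597 -4.075
endloop
endfacet
facet normal -0.686 0.727 0.020
outer loop
vertex 1.525 -1.057 -3.946
vertex 0.949 -1.597 -4.075
vertex 1.36 -1.255 -2.377
endloop
endfacet
facet normal -0.686 0.727 0.020
outer loop
vertex 1.36 -1.255 -2.377
vertex 0.949 -1.597 -4.075
vertex 0.784 -1.795 -2.506
endloop
endfacet
facet normal -0.104 -0.125 0.987
outer loop
vertex 1.36 -1.255 -2.377
vertex 0.784 -1.795 -2.506
vertex 1.548 -2.029 -2.455
endloop
endfacet
facet normal 0.103 0.124 -0.987
outer loop
vertex 0.949 -1.597 -4.075
vertex 1.712 -1.831 -4.025
vertex 1.136 -2.371 -4.153
endloop
endfacet
facet normal -0.967 -0.221 -0.129
outer loop
vertex 0.949 -1.597 -4.075
vertex 1.136 -2.371 -4.153
vertex 0.784 -1.795 -2.506
endloop
endfacet
facet normal -0.967 -0.222 -0.129
outer loop
vertex 0.784 -1.795 -2.506
vertex 1.136 -2.371 -4.153
vertex 0.972 -2.569 -2.584
endloop
endfacet
facet normal -0.104 -0.125 0.987
outer loop
vertex 0.784 -1.795 -2.506
vertex 0.972 -2.569 -2.584
vertex 1.548 -2.029 -2.455
endloop
endfacet
facet normal 0.103 0.124 -0.987
outer loop
vertex 1.136 -2.371 -4.153
vertex 1.712 -1.831 -4.025
vertex 1.9 -2.605 -4.103
endloop
endfacet
facet normal -0.281 -0.948 -0.149
outer loop
vertex 1.136 -2.371 -4.153
vertex 1.9 -2.605 -4.103
vertex 0.972 -2.569 -2.584
endloop
endfacet
facet normal -0.281 -0.948 -0.149
outer loop
vertex 0.972 -2.569 -2.584
vertex 1.9 -2.605 -4.103
vertex 1.735 -2.803 -2.534
endloop
endfacet
facet normal -0.103 -0.126 0.987
outer loop
vertex 0.972 -2.569 -2.584
vertex 1.735 -2.803 -2.534
vertex 1.548 -2.029 -2.455
endloop
endfacet
facet normal 0.104 0.125 -0.987
outer loop
vertex 1.9 -2.605 -4.103
vertex 1.712 -1.831 -4.025
vertex 2.476 -2.065 -3.974
endloop
endfacet
facet normal 0.686 -0.727 -0.020
outer loop
vertex 1.9 -2.605 -4.103
vertex 2.476 -2.065 -3.974
vertex 1.735 -2.803 -2.534
endloop
endfacet
facet normal 0.686 -0.727 -0.020
outer loop
vertex 1.735 -2.803 -2.534
vertex 2.476 -2.065 -3.974
vertex 2.311 -2.263 -2.405
endloop
endfacet
facet normal -0.103 -0.126 0.987
outer loop
vertex 1.735 -2.803 -2.534
vertex 2.311 -2.263 -2.405
vertex 1.548 -2.029 -2.455
endloop
endfacet

endsolid


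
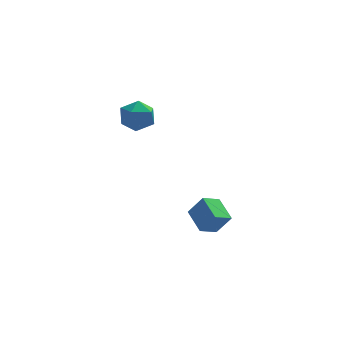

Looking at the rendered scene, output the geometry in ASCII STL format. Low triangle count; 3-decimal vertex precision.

solid 
facet normal -0.547 0.123 -0.828
outer loop
vertex -0.223 -2.276 -2.946
vertex 0.707 -1.665 -3.47
vertex 0.369 -3.694 -3.547
endloop
endfacet
facet normal -0.756 -0.496 0.426
outer loop
vertex 1.173 -3.875 -2.33
vertex -0.223 -2.276 -2.946
vertex 0.369 -3.694 -3.547
endloop
endfacet
facet normal -0.547 0.123 -0.828
outer loop
vertex 0.369 -3.694 -3.547
vertex 0.707 -1.665 -3.47
vertex 1.299 -3.083 -4.071
endloop
endfacet
facet normal 0.359 -0.859 -0.365
outer loop
vertex 1.299 -3.083 -4.071
vertex 1.173 -3.875 -2.33
vertex 0.369 -3.694 -3.547
endloop
endfacet
facet normal -0.359 0.859 0.365
outer loop
vertex -0.223 -2.276 -2.946
vertex 1.511 -1.846 -2.253
vertex 0.707 -1.665 -3.47
endloop
endfacet
facet normal -0.756 -0.496 0.426
outer loop
vertex 0.581 -2.457 -1.729
vertex -0.223 -2.276 -2.946
vertex 1.173 -3.875 -2.33
endloop
endfacet
facet normal -0.359 0.859 0.365
outer loop
vertex 0.581 -2.457 -1.729
vertex 1.511 -1.846 -2.253
vertex -0.223 -2.276 -2.946
endloop
endfacet
facet normal 0.756 0.496 -0.426
outer loop
vertex 0.707 -1.665 -3.47
vertex 1.511 -1.846 -2.253
vertex 1.299 -3.083 -4.071
endloop
endfacet
facet normal 0.359 -0.859 -0.365
outer loop
vertex 2.103 -3.264 -2.854
vertex 1.173 -3.875 -2.33
vertex 1.299 -3.083 -4.071
endloop
endfacet
facet normal 0.756 0.496 -0.426
outer loop
vertex 1.299 -3.083 -4.071
vertex 1.511 -1.846 -2.253
vertex 2.103 -3.264 -2.854
endloop
endfacet
facet normal 0.547 -0.123 0.828
outer loop
vertex 2.103 -3.264 -2.854
vertex 0.581 -2.457 -1.729
vertex 1.173 -3.875 -2.33
endloop
endfacet
facet normal 0.547 -0.123 0.828
outer loop
vertex 1.511 -1.846 -2.253
vertex 0.581 -2.457 -1.729
vertex 2.103 -3.264 -2.854
endloop
endfacet
facet normal -0.381 0.613 0.692
outer loop
vertex -3.061 -0.006 4.197
vertex -3.81 -0.784 4.473
vertex -2.823 -0.753 4.989
endloop
endfacet
facet normal 0.315 0.736 0.599
outer loop
vertex -3.061 -0.006 4.197
vertex -2.823 -0.753 4.989
vertex -2.049 -0.472 4.237
endloop
endfacet
facet normal 0.420 0.904 -0.086
outer loop
vertex -3.061 -0.006 4.197
vertex -2.049 -0.472 4.237
vertex -2.559 -0.329 3.256
endloop
endfacet
facet normal -0.213 0.884 -0.417
outer loop
vertex -3.061 -0.006 4.197
vertex -2.559 -0.329 3.256
vertex -3.647 -0.522 3.402
endloop
endfacet
facet normal -0.707 0.704 0.065
outer loop
vertex -3.061 -0.006 4.197
vertex -3.647 -0.522 3.402
vertex -3.81 -0.784 4.473
endloop
endfacet
facet normal 0.666 0.130 0.734
outer loop
vertex -2.049 -0.472 4.237
vertex -2.823 -0.753 4.989
vertex -2.173 -1.538 4.538
endloop
endfacet
facet normal -0.460 -0.070 0.885
outer loop
vertex -2.823 -0.753 4.989
vertex -3.81 -0.784 4.473
vertex -3.261 -1.731 4.684
endloop
endfacet
facet normal -0.988 0.078 -0.131
outer loop
vertex -3.81 -0.784 4.473
vertex -3.647 -0.522 3.402
vertex -3.771 -1.588 3.703
endloop
endfacet
facet normal -0.187 0.368 -0.911
outer loop
vertex -3.647 -0.522 3.402
vertex -2.559 -0.329 3.256
vertex -2.997 -1.307 2.951
endloop
endfacet
facet normal 0.836 0.401 -0.376
outer loop
vertex -2.559 -0.329 3.256
vertex -2.049 -0.472 4.237
vertex -2.01 -1.276 3.467
endloop
endfacet
facet normal 0.213 -0.884 0.417
outer loop
vertex -2.759 -2.054 3.743
vertex -2.173 -1.538 4.538
vertex -3.261 -1.731 4.684
endloop
endfacet
facet normal -0.420 -0.904 0.086
outer loop
vertex -2.759 -2.054 3.743
vertex -3.261 -1.731 4.684
vertex -3.771 -1.588 3.703
endloop
endfacet
facet normal -0.315 -0.736 -0.599
outer loop
vertex -2.759 -2.054 3.743
vertex -3.771 -1.588 3.703
vertex -2.997 -1.307 2.951
endloop
endfacet
facet normal 0.381 -0.613 -0.692
outer loop
vertex -2.759 -2.054 3.743
vertex -2.997 -1.307 2.951
vertex -2.01 -1.276 3.467
endloop
endfacet
facet normal 0.707 -0.704 -0.065
outer loop
vertex -2.759 -2.054 3.743
vertex -2.01 -1.276 3.467
vertex -2.173 -1.538 4.538
endloop
endfacet
facet normal 0.187 -0.368 0.911
outer loop
vertex -3.261 -1.731 4.684
vertex -2.173 -1.538 4.538
vertex -2.823 -0.753 4.989
endloop
endfacet
facet normal -0.836 -0.401 0.376
outer loop
vertex -3.771 -1.588 3.703
vertex -3.261 -1.731 4.684
vertex -3.81 -0.784 4.473
endloop
endfacet
facet normal -0.666 -0.130 -0.734
outer loop
vertex -2.997 -1.307 2.951
vertex -3.771 -1.588 3.703
vertex -3.647 -0.522 3.402
endloop
endfacet
facet normal 0.460 0.070 -0.885
outer loop
vertex -2.01 -1.276 3.467
vertex -2.997 -1.307 2.951
vertex -2.559 -0.329 3.256
endloop
endfacet
facet normal 0.988 -0.078 0.131
outer loop
vertex -2.173 -1.538 4.538
vertex -2.01 -1.276 3.467
vertex -2.049 -0.472 4.237
endloop
endfacet

endsolid


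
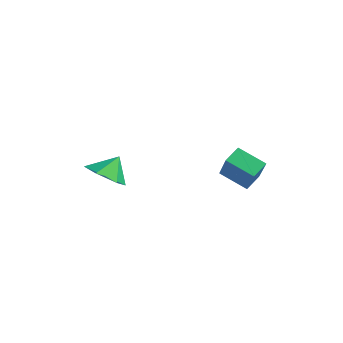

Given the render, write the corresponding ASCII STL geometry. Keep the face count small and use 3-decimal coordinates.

solid 
facet normal -0.576 0.286 -0.766
outer loop
vertex 1.178 2.802 0.312
vertex 2.309 3.38 -0.323
vertex 1.343 2.022 -0.104
endloop
endfacet
facet normal -0.797 -0.407 0.447
outer loop
vertex 2.431 1.48 1.343
vertex 1.178 2.802 0.312
vertex 1.343 2.022 -0.104
endloop
endfacet
facet normal -0.576 0.286 -0.766
outer loop
vertex 1.343 2.022 -0.104
vertex 2.309 3.38 -0.323
vertex 2.474 2.6 -0.739
endloop
endfacet
facet normal 0.183 -0.867 -0.463
outer loop
vertex 2.474 2.6 -0.739
vertex 2.431 1.48 1.343
vertex 1.343 2.022 -0.104
endloop
endfacet
facet normal -0.183 0.867 0.463
outer loop
vertex 1.178 2.802 0.312
vertex 3.397 2.838 1.124
vertex 2.309 3.38 -0.323
endloop
endfacet
facet normal -0.797 -0.407 0.447
outer loop
vertex 2.266 2.26 1.759
vertex 1.178 2.802 0.312
vertex 2.431 1.48 1.343
endloop
endfacet
facet normal -0.183 0.867 0.463
outer loop
vertex 2.266 2.26 1.759
vertex 3.397 2.838 1.124
vertex 1.178 2.802 0.312
endloop
endfacet
facet normal 0.797 0.407 -0.447
outer loop
vertex 2.309 3.38 -0.323
vertex 3.397 2.838 1.124
vertex 2.474 2.6 -0.739
endloop
endfacet
facet normal 0.183 -0.867 -0.463
outer loop
vertex 3.562 2.058 0.708
vertex 2.431 1.48 1.343
vertex 2.474 2.6 -0.739
endloop
endfacet
facet normal 0.797 0.407 -0.447
outer loop
vertex 2.474 2.6 -0.739
vertex 3.397 2.838 1.124
vertex 3.562 2.058 0.708
endloop
endfacet
facet normal 0.576 -0.286 0.766
outer loop
vertex 3.562 2.058 0.708
vertex 2.266 2.26 1.759
vertex 2.431 1.48 1.343
endloop
endfacet
facet normal 0.576 -0.286 0.766
outer loop
vertex 3.397 2.838 1.124
vertex 2.266 2.26 1.759
vertex 3.562 2.058 0.708
endloop
endfacet
facet normal 0.000 -0.632 -0.775
outer loop
vertex -1.835 -0.543 -1.421
vertex -2.45 -1.183 -0.899
vertex -2.858 -0.45 -1.497
endloop
endfacet
facet normal 0.094 0.995 -0.046
outer loop
vertex -1.835 -0.543 -1.421
vertex -2.858 -0.45 -1.497
vertex -2.45 -0.417 0.039
endloop
endfacet
facet normal -0.001 -0.632 -0.775
outer loop
vertex -2.858 -0.45 -1.497
vertex -2.45 -1.183 -0.899
vertex -3.473 -1.09 -0.974
endloop
endfacet
facet normal -0.646 0.748 0.155
outer loop
vertex -2.858 -0.45 -1.497
vertex -3.473 -1.09 -0.974
vertex -2.45 -0.417 0.039
endloop
endfacet
facet normal -0.001 -0.632 -0.775
outer loop
vertex -3.473 -1.09 -0.974
vertex -2.45 -1.183 -0.899
vertex -3.065 -1.823 -0.376
endloop
endfacet
facet normal -0.739 0.128 0.661
outer loop
vertex -3.473 -1.09 -0.974
vertex -3.065 -1.823 -0.376
vertex -2.45 -0.417 0.039
endloop
endfacet
facet normal 0.001 -0.633 -0.774
outer loop
vertex -3.065 -1.823 -0.376
vertex -2.45 -1.183 -0.899
vertex -2.042 -1.915 -0.3
endloop
endfacet
facet normal -0.094 -0.244 0.965
outer loop
vertex -3.065 -1.823 -0.376
vertex -2.042 -1.915 -0.3
vertex -2.45 -0.417 0.039
endloop
endfacet
facet normal 0.001 -0.633 -0.774
outer loop
vertex -2.042 -1.915 -0.3
vertex -2.45 -1.183 -0.899
vertex -1.427 -1.275 -0.823
endloop
endfacet
facet normal 0.646 0.003 0.763
outer loop
vertex -2.042 -1.915 -0.3
vertex -1.427 -1.275 -0.823
vertex -2.45 -0.417 0.039
endloop
endfacet
facet normal 0.001 -0.632 -0.775
outer loop
vertex -1.427 -1.275 -0.823
vertex -2.45 -1.183 -0.899
vertex -1.835 -0.543 -1.421
endloop
endfacet
facet normal 0.739 0.622 0.258
outer loop
vertex -1.427 -1.275 -0.823
vertex -1.835 -0.543 -1.421
vertex -2.45 -0.417 0.039
endloop
endfacet

endsolid


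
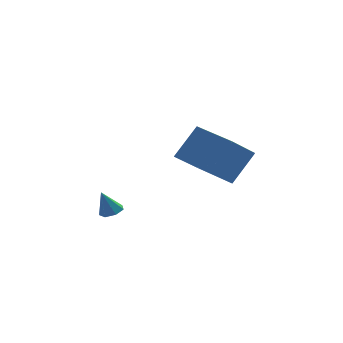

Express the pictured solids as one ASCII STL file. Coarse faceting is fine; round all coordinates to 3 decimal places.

solid 
facet normal 0.358 -0.012 -0.934
outer loop
vertex -1.418 -0.011 -2.711
vertex -1.856 0.233 -2.882
vertex -1.403 0.448 -2.711
endloop
endfacet
facet normal 0.722 -0.024 0.691
outer loop
vertex -1.418 -0.011 -2.711
vertex -1.403 0.448 -2.711
vertex -2.264 0.247 -1.818
endloop
endfacet
facet normal 0.358 -0.012 -0.934
outer loop
vertex -1.403 0.448 -2.711
vertex -1.856 0.233 -2.882
vertex -1.729 0.746 -2.84
endloop
endfacet
facet normal 0.422 0.707 0.567
outer loop
vertex -1.403 0.448 -2.711
vertex -1.729 0.746 -2.84
vertex -2.264 0.247 -1.818
endloop
endfacet
facet normal 0.359 -0.013 -0.933
outer loop
vertex -1.729 0.746 -2.84
vertex -1.856 0.233 -2.882
vertex -2.15 0.657 -3.001
endloop
endfacet
facet normal -0.302 0.909 0.286
outer loop
vertex -1.729 0.746 -2.84
vertex -2.15 0.657 -3.001
vertex -2.264 0.247 -1.818
endloop
endfacet
facet normal 0.359 -0.013 -0.933
outer loop
vertex -2.15 0.657 -3.001
vertex -1.856 0.233 -2.882
vertex -2.35 0.249 -3.072
endloop
endfacet
facet normal -0.900 0.431 0.062
outer loop
vertex -2.15 0.657 -3.001
vertex -2.35 0.249 -3.072
vertex -2.264 0.247 -1.818
endloop
endfacet
facet normal 0.359 -0.011 -0.933
outer loop
vertex -2.35 0.249 -3.072
vertex -1.856 0.233 -2.882
vertex -2.178 -0.171 -3.001
endloop
endfacet
facet normal -0.927 -0.369 0.063
outer loop
vertex -2.35 0.249 -3.072
vertex -2.178 -0.171 -3.001
vertex -2.264 0.247 -1.818
endloop
endfacet
facet normal 0.359 -0.011 -0.933
outer loop
vertex -2.178 -0.171 -3.001
vertex -1.856 0.233 -2.882
vertex -1.763 -0.287 -2.84
endloop
endfacet
facet normal -0.360 -0.888 0.288
outer loop
vertex -2.178 -0.171 -3.001
vertex -1.763 -0.287 -2.84
vertex -2.264 0.247 -1.818
endloop
endfacet
facet normal 0.358 -0.011 -0.934
outer loop
vertex -1.763 -0.287 -2.84
vertex -1.856 0.233 -2.882
vertex -1.418 -0.011 -2.711
endloop
endfacet
facet normal 0.375 -0.734 0.567
outer loop
vertex -1.763 -0.287 -2.84
vertex -1.418 -0.011 -2.711
vertex -2.264 0.247 -1.818
endloop
endfacet
facet normal -0.565 -0.272 -0.779
outer loop
vertex 2.254 1.323 -1.555
vertex 1.138 3.091 -1.363
vertex 3.397 2.165 -2.678
endloop
endfacet
facet normal 0.531 -0.842 -0.091
outer loop
vertex 4.442 2.669 -1.237
vertex 2.254 1.323 -1.555
vertex 3.397 2.165 -2.678
endloop
endfacet
facet normal -0.565 -0.272 -0.779
outer loop
vertex 3.397 2.165 -2.678
vertex 1.138 3.091 -1.363
vertex 2.281 3.934 -2.486
endloop
endfacet
facet normal 0.631 0.465 -0.620
outer loop
vertex 2.281 3.934 -2.486
vertex 4.442 2.669 -1.237
vertex 3.397 2.165 -2.678
endloop
endfacet
facet normal -0.631 -0.466 0.620
outer loop
vertex 2.254 1.323 -1.555
vertex 2.183 3.595 0.078
vertex 1.138 3.091 -1.363
endloop
endfacet
facet normal 0.531 -0.842 -0.091
outer loop
vertex 3.299 1.826 -0.114
vertex 2.254 1.323 -1.555
vertex 4.442 2.669 -1.237
endloop
endfacet
facet normal -0.631 -0.466 0.620
outer loop
vertex 3.299 1.826 -0.114
vertex 2.183 3.595 0.078
vertex 2.254 1.323 -1.555
endloop
endfacet
facet normal -0.532 0.842 0.091
outer loop
vertex 1.138 3.091 -1.363
vertex 2.183 3.595 0.078
vertex 2.281 3.934 -2.486
endloop
endfacet
facet normal 0.631 0.466 -0.620
outer loop
vertex 3.326 4.437 -1.045
vertex 4.442 2.669 -1.237
vertex 2.281 3.934 -2.486
endloop
endfacet
facet normal -0.531 0.842 0.091
outer loop
vertex 2.281 3.934 -2.486
vertex 2.183 3.595 0.078
vertex 3.326 4.437 -1.045
endloop
endfacet
facet normal 0.565 0.272 0.779
outer loop
vertex 3.326 4.437 -1.045
vertex 3.299 1.826 -0.114
vertex 4.442 2.669 -1.237
endloop
endfacet
facet normal 0.565 0.272 0.779
outer loop
vertex 2.183 3.595 0.078
vertex 3.299 1.826 -0.114
vertex 3.326 4.437 -1.045
endloop
endfacet

endsolid


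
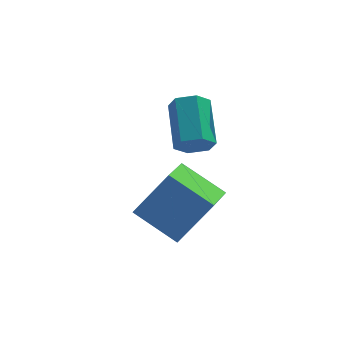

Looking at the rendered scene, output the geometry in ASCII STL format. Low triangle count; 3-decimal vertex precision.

solid 
facet normal 0.034 -0.865 -0.501
outer loop
vertex -1.375 3.089 -0.04
vertex -2.087 3.147 -0.189
vertex -1.593 3.431 -0.646
endloop
endfacet
facet normal 0.954 0.178 -0.243
outer loop
vertex -1.375 3.089 -0.04
vertex -1.593 3.431 -0.646
vertex -1.441 4.774 0.938
endloop
endfacet
facet normal 0.953 0.179 -0.243
outer loop
vertex -1.441 4.774 0.938
vertex -1.593 3.431 -0.646
vertex -1.66 5.117 0.332
endloop
endfacet
facet normal -0.033 0.865 0.501
outer loop
vertex -1.441 4.774 0.938
vertex -1.66 5.117 0.332
vertex -2.153 4.833 0.789
endloop
endfacet
facet normal 0.033 -0.865 -0.501
outer loop
vertex -1.593 3.431 -0.646
vertex -2.087 3.147 -0.189
vertex -2.306 3.49 -0.795
endloop
endfacet
facet normal 0.217 0.496 -0.841
outer loop
vertex -1.593 3.431 -0.646
vertex -2.306 3.49 -0.795
vertex -1.66 5.117 0.332
endloop
endfacet
facet normal 0.217 0.496 -0.841
outer loop
vertex -1.66 5.117 0.332
vertex -2.306 3.49 -0.795
vertex -2.372 5.176 0.183
endloop
endfacet
facet normal -0.033 0.865 0.501
outer loop
vertex -1.66 5.117 0.332
vertex -2.372 5.176 0.183
vertex -2.153 4.833 0.789
endloop
endfacet
facet normal 0.033 -0.865 -0.501
outer loop
vertex -2.306 3.49 -0.795
vertex -2.087 3.147 -0.189
vertex -2.799 3.206 -0.338
endloop
endfacet
facet normal -0.737 0.318 -0.597
outer loop
vertex -2.306 3.49 -0.795
vertex -2.799 3.206 -0.338
vertex -2.372 5.176 0.183
endloop
endfacet
facet normal -0.737 0.318 -0.597
outer loop
vertex -2.372 5.176 0.183
vertex -2.799 3.206 -0.338
vertex -2.865 4.891 0.64
endloop
endfacet
facet normal -0.035 0.864 0.502
outer loop
vertex -2.372 5.176 0.183
vertex -2.865 4.891 0.64
vertex -2.153 4.833 0.789
endloop
endfacet
facet normal 0.033 -0.865 -0.501
outer loop
vertex -2.799 3.206 -0.338
vertex -2.087 3.147 -0.189
vertex -2.58 2.863 0.268
endloop
endfacet
facet normal -0.953 -0.179 0.243
outer loop
vertex -2.799 3.206 -0.338
vertex -2.58 2.863 0.268
vertex -2.865 4.891 0.64
endloop
endfacet
facet normal -0.954 -0.178 0.242
outer loop
vertex -2.865 4.891 0.64
vertex -2.58 2.863 0.268
vertex -2.647 4.549 1.246
endloop
endfacet
facet normal -0.034 0.865 0.501
outer loop
vertex -2.865 4.891 0.64
vertex -2.647 4.549 1.246
vertex -2.153 4.833 0.789
endloop
endfacet
facet normal 0.033 -0.865 -0.501
outer loop
vertex -2.58 2.863 0.268
vertex -2.087 3.147 -0.189
vertex -1.868 2.804 0.417
endloop
endfacet
facet normal -0.217 -0.496 0.841
outer loop
vertex -2.58 2.863 0.268
vertex -1.868 2.804 0.417
vertex -2.647 4.549 1.246
endloop
endfacet
facet normal -0.217 -0.496 0.841
outer loop
vertex -2.647 4.549 1.246
vertex -1.868 2.804 0.417
vertex -1.934 4.49 1.395
endloop
endfacet
facet normal -0.033 0.865 0.501
outer loop
vertex -2.647 4.549 1.246
vertex -1.934 4.49 1.395
vertex -2.153 4.833 0.789
endloop
endfacet
facet normal 0.035 -0.864 -0.502
outer loop
vertex -1.868 2.804 0.417
vertex -2.087 3.147 -0.189
vertex -1.375 3.089 -0.04
endloop
endfacet
facet normal 0.737 -0.317 0.597
outer loop
vertex -1.868 2.804 0.417
vertex -1.375 3.089 -0.04
vertex -1.934 4.49 1.395
endloop
endfacet
facet normal 0.737 -0.318 0.597
outer loop
vertex -1.934 4.49 1.395
vertex -1.375 3.089 -0.04
vertex -1.441 4.774 0.938
endloop
endfacet
facet normal -0.033 0.865 0.501
outer loop
vertex -1.934 4.49 1.395
vertex -1.441 4.774 0.938
vertex -2.153 4.833 0.789
endloop
endfacet
facet normal -0.574 -0.066 -0.816
outer loop
vertex -2.923 -0.352 -2.238
vertex -4.302 0.488 -1.336
vertex -2.408 0.998 -2.709
endloop
endfacet
facet normal 0.746 -0.454 -0.487
outer loop
vertex -1.238 1.132 -1.044
vertex -2.923 -0.352 -2.238
vertex -2.408 0.998 -2.709
endloop
endfacet
facet normal -0.574 -0.066 -0.816
outer loop
vertex -2.408 0.998 -2.709
vertex -4.302 0.488 -1.336
vertex -3.788 1.838 -1.807
endloop
endfacet
facet normal 0.339 0.889 -0.309
outer loop
vertex -3.788 1.838 -1.807
vertex -1.238 1.132 -1.044
vertex -2.408 0.998 -2.709
endloop
endfacet
facet normal -0.339 -0.889 0.310
outer loop
vertex -2.923 -0.352 -2.238
vertex -3.132 0.622 0.329
vertex -4.302 0.488 -1.336
endloop
endfacet
facet normal 0.746 -0.454 -0.488
outer loop
vertex -1.752 -0.218 -0.573
vertex -2.923 -0.352 -2.238
vertex -1.238 1.132 -1.044
endloop
endfacet
facet normal -0.339 -0.889 0.310
outer loop
vertex -1.752 -0.218 -0.573
vertex -3.132 0.622 0.329
vertex -2.923 -0.352 -2.238
endloop
endfacet
facet normal -0.746 0.454 0.488
outer loop
vertex -4.302 0.488 -1.336
vertex -3.132 0.622 0.329
vertex -3.788 1.838 -1.807
endloop
endfacet
facet normal 0.339 0.888 -0.310
outer loop
vertex -2.617 1.972 -0.142
vertex -1.238 1.132 -1.044
vertex -3.788 1.838 -1.807
endloop
endfacet
facet normal -0.745 0.454 0.488
outer loop
vertex -3.788 1.838 -1.807
vertex -3.132 0.622 0.329
vertex -2.617 1.972 -0.142
endloop
endfacet
facet normal 0.574 0.066 0.816
outer loop
vertex -2.617 1.972 -0.142
vertex -1.752 -0.218 -0.573
vertex -1.238 1.132 -1.044
endloop
endfacet
facet normal 0.574 0.066 0.816
outer loop
vertex -3.132 0.622 0.329
vertex -1.752 -0.218 -0.573
vertex -2.617 1.972 -0.142
endloop
endfacet

endsolid


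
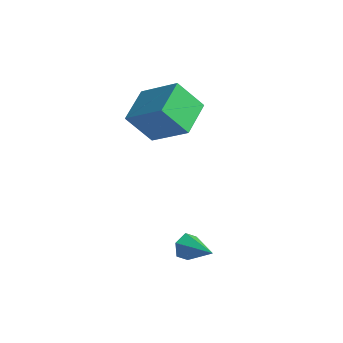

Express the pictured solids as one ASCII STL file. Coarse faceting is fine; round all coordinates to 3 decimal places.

solid 
facet normal -0.862 0.270 -0.428
outer loop
vertex 0.428 -1.483 -4.111
vertex 0.12 -1.804 -3.693
vertex 0.253 -1.217 -3.591
endloop
endfacet
facet normal 0.685 0.716 -0.136
outer loop
vertex 0.428 -1.483 -4.111
vertex 0.253 -1.217 -3.591
vertex 1.38 -2.196 -3.067
endloop
endfacet
facet normal -0.862 0.270 -0.429
outer loop
vertex 0.253 -1.217 -3.591
vertex 0.12 -1.804 -3.693
vertex -0.055 -1.537 -3.173
endloop
endfacet
facet normal 0.255 0.668 0.699
outer loop
vertex 0.253 -1.217 -3.591
vertex -0.055 -1.537 -3.173
vertex 1.38 -2.196 -3.067
endloop
endfacet
facet normal -0.863 0.268 -0.428
outer loop
vertex -0.055 -1.537 -3.173
vertex 0.12 -1.804 -3.693
vertex -0.187 -2.124 -3.275
endloop
endfacet
facet normal -0.137 -0.140 0.981
outer loop
vertex -0.055 -1.537 -3.173
vertex -0.187 -2.124 -3.275
vertex 1.38 -2.196 -3.067
endloop
endfacet
facet normal -0.863 0.269 -0.428
outer loop
vertex -0.187 -2.124 -3.275
vertex 0.12 -1.804 -3.693
vertex -0.012 -2.39 -3.795
endloop
endfacet
facet normal -0.098 -0.899 0.427
outer loop
vertex -0.187 -2.124 -3.275
vertex -0.012 -2.39 -3.795
vertex 1.38 -2.196 -3.067
endloop
endfacet
facet normal -0.862 0.269 -0.429
outer loop
vertex -0.012 -2.39 -3.795
vertex 0.12 -1.804 -3.693
vertex 0.296 -2.07 -4.213
endloop
endfacet
facet normal 0.332 -0.851 -0.407
outer loop
vertex -0.012 -2.39 -3.795
vertex 0.296 -2.07 -4.213
vertex 1.38 -2.196 -3.067
endloop
endfacet
facet normal -0.862 0.269 -0.429
outer loop
vertex 0.296 -2.07 -4.213
vertex 0.12 -1.804 -3.693
vertex 0.428 -1.483 -4.111
endloop
endfacet
facet normal 0.723 -0.043 -0.689
outer loop
vertex 0.296 -2.07 -4.213
vertex 0.428 -1.483 -4.111
vertex 1.38 -2.196 -3.067
endloop
endfacet
facet normal -0.769 0.056 -0.636
outer loop
vertex -4.489 2.157 -1.325
vertex -4.595 3.791 -1.054
vertex -3.447 2.43 -2.561
endloop
endfacet
facet normal 0.064 -0.984 -0.164
outer loop
vertex -1.785 2.309 -1.186
vertex -4.489 2.157 -1.325
vertex -3.447 2.43 -2.561
endloop
endfacet
facet normal -0.769 0.056 -0.637
outer loop
vertex -3.447 2.43 -2.561
vertex -4.595 3.791 -1.054
vertex -3.552 4.064 -2.29
endloop
endfacet
facet normal 0.636 0.166 -0.754
outer loop
vertex -3.552 4.064 -2.29
vertex -1.785 2.309 -1.186
vertex -3.447 2.43 -2.561
endloop
endfacet
facet normal -0.636 -0.166 0.754
outer loop
vertex -4.489 2.157 -1.325
vertex -2.933 3.67 0.321
vertex -4.595 3.791 -1.054
endloop
endfacet
facet normal 0.064 -0.984 -0.164
outer loop
vertex -2.828 2.036 0.05
vertex -4.489 2.157 -1.325
vertex -1.785 2.309 -1.186
endloop
endfacet
facet normal -0.636 -0.166 0.754
outer loop
vertex -2.828 2.036 0.05
vertex -2.933 3.67 0.321
vertex -4.489 2.157 -1.325
endloop
endfacet
facet normal -0.064 0.984 0.164
outer loop
vertex -4.595 3.791 -1.054
vertex -2.933 3.67 0.321
vertex -3.552 4.064 -2.29
endloop
endfacet
facet normal 0.636 0.166 -0.754
outer loop
vertex -1.891 3.943 -0.915
vertex -1.785 2.309 -1.186
vertex -3.552 4.064 -2.29
endloop
endfacet
facet normal -0.064 0.984 0.164
outer loop
vertex -3.552 4.064 -2.29
vertex -2.933 3.67 0.321
vertex -1.891 3.943 -0.915
endloop
endfacet
facet normal 0.769 -0.056 0.637
outer loop
vertex -1.891 3.943 -0.915
vertex -2.828 2.036 0.05
vertex -1.785 2.309 -1.186
endloop
endfacet
facet normal 0.769 -0.056 0.636
outer loop
vertex -2.933 3.67 0.321
vertex -2.828 2.036 0.05
vertex -1.891 3.943 -0.915
endloop
endfacet

endsolid


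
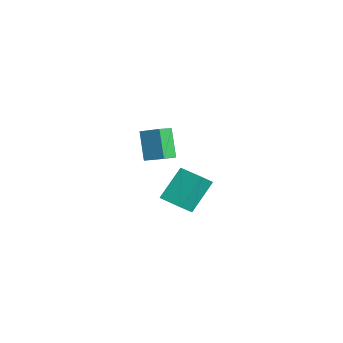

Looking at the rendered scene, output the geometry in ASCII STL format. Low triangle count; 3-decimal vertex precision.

solid 
facet normal -0.490 0.563 -0.665
outer loop
vertex 2.408 1.837 -1.418
vertex 3.411 2.646 -1.473
vertex 3.148 0.825 -2.819
endloop
endfacet
facet normal -0.777 -0.628 0.043
outer loop
vertex 3.629 0.274 -2.167
vertex 2.408 1.837 -1.418
vertex 3.148 0.825 -2.819
endloop
endfacet
facet normal -0.490 0.563 -0.665
outer loop
vertex 3.148 0.825 -2.819
vertex 3.411 2.646 -1.473
vertex 4.151 1.634 -2.874
endloop
endfacet
facet normal 0.393 -0.538 -0.745
outer loop
vertex 4.151 1.634 -2.874
vertex 3.629 0.274 -2.167
vertex 3.148 0.825 -2.819
endloop
endfacet
facet normal -0.393 0.538 0.745
outer loop
vertex 2.408 1.837 -1.418
vertex 3.892 2.095 -0.821
vertex 3.411 2.646 -1.473
endloop
endfacet
facet normal -0.777 -0.628 0.043
outer loop
vertex 2.889 1.286 -0.766
vertex 2.408 1.837 -1.418
vertex 3.629 0.274 -2.167
endloop
endfacet
facet normal -0.393 0.538 0.745
outer loop
vertex 2.889 1.286 -0.766
vertex 3.892 2.095 -0.821
vertex 2.408 1.837 -1.418
endloop
endfacet
facet normal 0.777 0.628 -0.043
outer loop
vertex 3.411 2.646 -1.473
vertex 3.892 2.095 -0.821
vertex 4.151 1.634 -2.874
endloop
endfacet
facet normal 0.393 -0.538 -0.745
outer loop
vertex 4.632 1.083 -2.222
vertex 3.629 0.274 -2.167
vertex 4.151 1.634 -2.874
endloop
endfacet
facet normal 0.777 0.628 -0.043
outer loop
vertex 4.151 1.634 -2.874
vertex 3.892 2.095 -0.821
vertex 4.632 1.083 -2.222
endloop
endfacet
facet normal 0.490 -0.563 0.665
outer loop
vertex 4.632 1.083 -2.222
vertex 2.889 1.286 -0.766
vertex 3.629 0.274 -2.167
endloop
endfacet
facet normal 0.490 -0.563 0.665
outer loop
vertex 3.892 2.095 -0.821
vertex 2.889 1.286 -0.766
vertex 4.632 1.083 -2.222
endloop
endfacet
facet normal -0.526 -0.058 0.849
outer loop
vertex -2.466 0.027 -1.356
vertex -1.673 0.869 -0.807
vertex -2.95 0.65 -1.613
endloop
endfacet
facet normal -0.619 -0.658 -0.429
outer loop
vertex -2.047 0.751 -3.073
vertex -2.466 0.027 -1.356
vertex -2.95 0.65 -1.613
endloop
endfacet
facet normal -0.526 -0.058 0.849
outer loop
vertex -2.95 0.65 -1.613
vertex -1.673 0.869 -0.807
vertex -2.157 1.492 -1.064
endloop
endfacet
facet normal -0.584 0.751 -0.309
outer loop
vertex -2.157 1.492 -1.064
vertex -2.047 0.751 -3.073
vertex -2.95 0.65 -1.613
endloop
endfacet
facet normal 0.584 -0.751 0.309
outer loop
vertex -2.466 0.027 -1.356
vertex -0.77 0.97 -2.267
vertex -1.673 0.869 -0.807
endloop
endfacet
facet normal -0.619 -0.658 -0.429
outer loop
vertex -1.563 0.128 -2.816
vertex -2.466 0.027 -1.356
vertex -2.047 0.751 -3.073
endloop
endfacet
facet normal 0.584 -0.751 0.309
outer loop
vertex -1.563 0.128 -2.816
vertex -0.77 0.97 -2.267
vertex -2.466 0.027 -1.356
endloop
endfacet
facet normal 0.619 0.658 0.429
outer loop
vertex -1.673 0.869 -0.807
vertex -0.77 0.97 -2.267
vertex -2.157 1.492 -1.064
endloop
endfacet
facet normal -0.584 0.751 -0.309
outer loop
vertex -1.254 1.593 -2.524
vertex -2.047 0.751 -3.073
vertex -2.157 1.492 -1.064
endloop
endfacet
facet normal 0.619 0.658 0.429
outer loop
vertex -2.157 1.492 -1.064
vertex -0.77 0.97 -2.267
vertex -1.254 1.593 -2.524
endloop
endfacet
facet normal 0.526 0.058 -0.849
outer loop
vertex -1.254 1.593 -2.524
vertex -1.563 0.128 -2.816
vertex -2.047 0.751 -3.073
endloop
endfacet
facet normal 0.526 0.058 -0.849
outer loop
vertex -0.77 0.97 -2.267
vertex -1.563 0.128 -2.816
vertex -1.254 1.593 -2.524
endloop
endfacet

endsolid


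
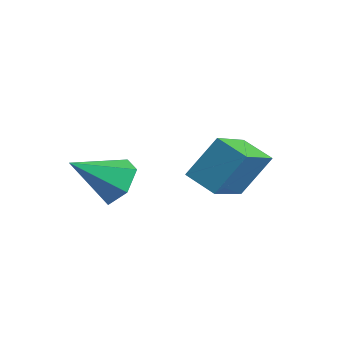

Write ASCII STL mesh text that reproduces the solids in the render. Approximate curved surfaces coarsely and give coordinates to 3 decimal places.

solid 
facet normal 0.319 0.742 -0.590
outer loop
vertex -1.4 -0.145 -3.754
vertex -1.875 -0.416 -4.352
vertex -2.16 0.127 -3.823
endloop
endfacet
facet normal -0.005 0.234 0.972
outer loop
vertex -1.4 -0.145 -3.754
vertex -2.16 0.127 -3.823
vertex -2.385 -1.604 -3.408
endloop
endfacet
facet normal 0.317 0.742 -0.591
outer loop
vertex -2.16 0.127 -3.823
vertex -1.875 -0.416 -4.352
vertex -2.635 -0.145 -4.42
endloop
endfacet
facet normal -0.810 0.234 0.538
outer loop
vertex -2.16 0.127 -3.823
vertex -2.635 -0.145 -4.42
vertex -2.385 -1.604 -3.408
endloop
endfacet
facet normal 0.318 0.743 -0.590
outer loop
vertex -2.635 -0.145 -4.42
vertex -1.875 -0.416 -4.352
vertex -2.35 -0.687 -4.949
endloop
endfacet
facet normal -0.934 -0.298 -0.198
outer loop
vertex -2.635 -0.145 -4.42
vertex -2.35 -0.687 -4.949
vertex -2.385 -1.604 -3.408
endloop
endfacet
facet normal 0.318 0.742 -0.590
outer loop
vertex -2.35 -0.687 -4.949
vertex -1.875 -0.416 -4.352
vertex -1.59 -0.959 -4.881
endloop
endfacet
facet normal -0.252 -0.829 -0.499
outer loop
vertex -2.35 -0.687 -4.949
vertex -1.59 -0.959 -4.881
vertex -2.385 -1.604 -3.408
endloop
endfacet
facet normal 0.319 0.742 -0.590
outer loop
vertex -1.59 -0.959 -4.881
vertex -1.875 -0.416 -4.352
vertex -1.115 -0.688 -4.283
endloop
endfacet
facet normal 0.554 -0.830 -0.064
outer loop
vertex -1.59 -0.959 -4.881
vertex -1.115 -0.688 -4.283
vertex -2.385 -1.604 -3.408
endloop
endfacet
facet normal 0.319 0.742 -0.590
outer loop
vertex -1.115 -0.688 -4.283
vertex -1.875 -0.416 -4.352
vertex -1.4 -0.145 -3.754
endloop
endfacet
facet normal 0.678 -0.298 0.672
outer loop
vertex -1.115 -0.688 -4.283
vertex -1.4 -0.145 -3.754
vertex -2.385 -1.604 -3.408
endloop
endfacet
facet normal -0.916 -0.195 0.350
outer loop
vertex 0.098 0.251 -3.396
vertex 0.37 1.078 -2.223
vertex -0.555 1.725 -4.283
endloop
endfacet
facet normal -0.187 -0.566 -0.803
outer loop
vertex 0.37 1.922 -4.637
vertex 0.098 0.251 -3.396
vertex -0.555 1.725 -4.283
endloop
endfacet
facet normal -0.916 -0.195 0.350
outer loop
vertex -0.555 1.725 -4.283
vertex 0.37 1.078 -2.223
vertex -0.283 2.551 -3.111
endloop
endfacet
facet normal -0.355 0.801 -0.482
outer loop
vertex -0.283 2.551 -3.111
vertex 0.37 1.922 -4.637
vertex -0.555 1.725 -4.283
endloop
endfacet
facet normal 0.355 -0.801 0.482
outer loop
vertex 0.098 0.251 -3.396
vertex 1.295 1.275 -2.577
vertex 0.37 1.078 -2.223
endloop
endfacet
facet normal -0.185 -0.566 -0.803
outer loop
vertex 1.023 0.449 -3.749
vertex 0.098 0.251 -3.396
vertex 0.37 1.922 -4.637
endloop
endfacet
facet normal 0.355 -0.801 0.482
outer loop
vertex 1.023 0.449 -3.749
vertex 1.295 1.275 -2.577
vertex 0.098 0.251 -3.396
endloop
endfacet
facet normal 0.187 0.567 0.803
outer loop
vertex 0.37 1.078 -2.223
vertex 1.295 1.275 -2.577
vertex -0.283 2.551 -3.111
endloop
endfacet
facet normal -0.355 0.801 -0.482
outer loop
vertex 0.642 2.749 -3.464
vertex 0.37 1.922 -4.637
vertex -0.283 2.551 -3.111
endloop
endfacet
facet normal 0.186 0.566 0.803
outer loop
vertex -0.283 2.551 -3.111
vertex 1.295 1.275 -2.577
vertex 0.642 2.749 -3.464
endloop
endfacet
facet normal 0.916 0.195 -0.350
outer loop
vertex 0.642 2.749 -3.464
vertex 1.023 0.449 -3.749
vertex 0.37 1.922 -4.637
endloop
endfacet
facet normal 0.916 0.195 -0.350
outer loop
vertex 1.295 1.275 -2.577
vertex 1.023 0.449 -3.749
vertex 0.642 2.749 -3.464
endloop
endfacet

endsolid


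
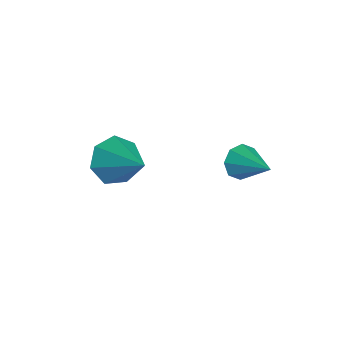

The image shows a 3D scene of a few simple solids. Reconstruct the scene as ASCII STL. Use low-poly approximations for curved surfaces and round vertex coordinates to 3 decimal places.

solid 
facet normal -0.710 -0.411 -0.572
outer loop
vertex -3.568 -3.802 -2.466
vertex -3.991 -4.109 -1.72
vertex -4.104 -3.315 -2.151
endloop
endfacet
facet normal 0.455 0.779 -0.430
outer loop
vertex -3.568 -3.802 -2.466
vertex -4.104 -3.315 -2.151
vertex -2.649 -3.331 -0.64
endloop
endfacet
facet normal -0.710 -0.411 -0.572
outer loop
vertex -4.104 -3.315 -2.151
vertex -3.991 -4.109 -1.72
vertex -4.555 -3.426 -1.511
endloop
endfacet
facet normal -0.097 0.990 0.104
outer loop
vertex -4.104 -3.315 -2.151
vertex -4.555 -3.426 -1.511
vertex -2.649 -3.331 -0.64
endloop
endfacet
facet normal -0.710 -0.411 -0.572
outer loop
vertex -4.555 -3.426 -1.511
vertex -3.991 -4.109 -1.72
vertex -4.581 -4.051 -1.029
endloop
endfacet
facet normal -0.363 0.579 0.731
outer loop
vertex -4.555 -3.426 -1.511
vertex -4.581 -4.051 -1.029
vertex -2.649 -3.331 -0.64
endloop
endfacet
facet normal -0.710 -0.412 -0.571
outer loop
vertex -4.581 -4.051 -1.029
vertex -3.991 -4.109 -1.72
vertex -4.162 -4.72 -1.067
endloop
endfacet
facet normal -0.143 -0.145 0.979
outer loop
vertex -4.581 -4.051 -1.029
vertex -4.162 -4.72 -1.067
vertex -2.649 -3.331 -0.64
endloop
endfacet
facet normal -0.710 -0.411 -0.571
outer loop
vertex -4.162 -4.72 -1.067
vertex -3.991 -4.109 -1.72
vertex -3.615 -4.929 -1.597
endloop
endfacet
facet normal 0.398 -0.636 0.661
outer loop
vertex -4.162 -4.72 -1.067
vertex -3.615 -4.929 -1.597
vertex -2.649 -3.331 -0.64
endloop
endfacet
facet normal -0.710 -0.411 -0.572
outer loop
vertex -3.615 -4.929 -1.597
vertex -3.991 -4.109 -1.72
vertex -3.351 -4.52 -2.219
endloop
endfacet
facet normal 0.851 -0.524 0.016
outer loop
vertex -3.615 -4.929 -1.597
vertex -3.351 -4.52 -2.219
vertex -2.649 -3.331 -0.64
endloop
endfacet
facet normal -0.710 -0.411 -0.572
outer loop
vertex -3.351 -4.52 -2.219
vertex -3.991 -4.109 -1.72
vertex -3.568 -3.802 -2.466
endloop
endfacet
facet normal 0.877 0.104 -0.468
outer loop
vertex -3.351 -4.52 -2.219
vertex -3.568 -3.802 -2.466
vertex -2.649 -3.331 -0.64
endloop
endfacet
facet normal -0.748 -0.451 -0.487
outer loop
vertex -1.629 -0.929 -0.396
vertex -2.031 -0.469 -0.204
vertex -1.65 -0.554 -0.711
endloop
endfacet
facet normal 0.890 -0.263 -0.372
outer loop
vertex -1.629 -0.929 -0.396
vertex -1.65 -0.554 -0.711
vertex -0.909 0.209 0.524
endloop
endfacet
facet normal -0.747 -0.454 -0.486
outer loop
vertex -1.65 -0.554 -0.711
vertex -2.031 -0.469 -0.204
vertex -1.895 -0.13 -0.73
endloop
endfacet
facet normal 0.681 0.365 -0.634
outer loop
vertex -1.65 -0.554 -0.711
vertex -1.895 -0.13 -0.73
vertex -0.909 0.209 0.524
endloop
endfacet
facet normal -0.747 -0.454 -0.486
outer loop
vertex -1.895 -0.13 -0.73
vertex -2.031 -0.469 -0.204
vertex -2.22 0.095 -0.44
endloop
endfacet
facet normal 0.233 0.877 -0.420
outer loop
vertex -1.895 -0.13 -0.73
vertex -2.22 0.095 -0.44
vertex -0.909 0.209 0.524
endloop
endfacet
facet normal -0.749 -0.453 -0.484
outer loop
vertex -2.22 0.095 -0.44
vertex -2.031 -0.469 -0.204
vertex -2.433 -0.01 -0.012
endloop
endfacet
facet normal -0.190 0.971 0.144
outer loop
vertex -2.22 0.095 -0.44
vertex -2.433 -0.01 -0.012
vertex -0.909 0.209 0.524
endloop
endfacet
facet normal -0.748 -0.452 -0.486
outer loop
vertex -2.433 -0.01 -0.012
vertex -2.031 -0.469 -0.204
vertex -2.412 -0.385 0.304
endloop
endfacet
facet normal -0.341 0.594 0.728
outer loop
vertex -2.433 -0.01 -0.012
vertex -2.412 -0.385 0.304
vertex -0.909 0.209 0.524
endloop
endfacet
facet normal -0.748 -0.453 -0.486
outer loop
vertex -2.412 -0.385 0.304
vertex -2.031 -0.469 -0.204
vertex -2.167 -0.809 0.322
endloop
endfacet
facet normal -0.132 -0.034 0.991
outer loop
vertex -2.412 -0.385 0.304
vertex -2.167 -0.809 0.322
vertex -0.909 0.209 0.524
endloop
endfacet
facet normal -0.747 -0.453 -0.486
outer loop
vertex -2.167 -0.809 0.322
vertex -2.031 -0.469 -0.204
vertex -1.842 -1.034 0.032
endloop
endfacet
facet normal 0.316 -0.545 0.777
outer loop
vertex -2.167 -0.809 0.322
vertex -1.842 -1.034 0.032
vertex -0.909 0.209 0.524
endloop
endfacet
facet normal -0.749 -0.453 -0.484
outer loop
vertex -1.842 -1.034 0.032
vertex -2.031 -0.469 -0.204
vertex -1.629 -0.929 -0.396
endloop
endfacet
facet normal 0.740 -0.639 0.211
outer loop
vertex -1.842 -1.034 0.032
vertex -1.629 -0.929 -0.396
vertex -0.909 0.209 0.524
endloop
endfacet

endsolid
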